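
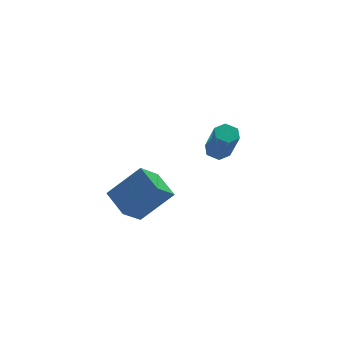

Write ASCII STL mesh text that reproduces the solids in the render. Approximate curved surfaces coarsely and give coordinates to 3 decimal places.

solid 
facet normal -0.060 0.442 -0.895
outer loop
vertex 3.225 0.564 -0.447
vertex 2.732 0.983 -0.207
vertex 3.395 1.168 -0.16
endloop
endfacet
facet normal 0.967 -0.196 -0.161
outer loop
vertex 3.225 0.564 -0.447
vertex 3.395 1.168 -0.16
vertex 3.341 -0.302 1.308
endloop
endfacet
facet normal 0.967 -0.196 -0.160
outer loop
vertex 3.341 -0.302 1.308
vertex 3.395 1.168 -0.16
vertex 3.511 0.303 1.595
endloop
endfacet
facet normal 0.059 -0.441 0.895
outer loop
vertex 3.341 -0.302 1.308
vertex 3.511 0.303 1.595
vertex 2.848 0.117 1.547
endloop
endfacet
facet normal -0.060 0.441 -0.896
outer loop
vertex 3.395 1.168 -0.16
vertex 2.732 0.983 -0.207
vertex 2.902 1.587 0.079
endloop
endfacet
facet normal 0.697 0.661 0.279
outer loop
vertex 3.395 1.168 -0.16
vertex 2.902 1.587 0.079
vertex 3.511 0.303 1.595
endloop
endfacet
facet normal 0.695 0.661 0.281
outer loop
vertex 3.511 0.303 1.595
vertex 2.902 1.587 0.079
vertex 3.017 0.721 1.834
endloop
endfacet
facet normal 0.059 -0.442 0.895
outer loop
vertex 3.511 0.303 1.595
vertex 3.017 0.721 1.834
vertex 2.848 0.117 1.547
endloop
endfacet
facet normal -0.060 0.441 -0.896
outer loop
vertex 2.902 1.587 0.079
vertex 2.732 0.983 -0.207
vertex 2.239 1.402 0.032
endloop
endfacet
facet normal -0.270 0.856 0.440
outer loop
vertex 2.902 1.587 0.079
vertex 2.239 1.402 0.032
vertex 3.017 0.721 1.834
endloop
endfacet
facet normal -0.271 0.856 0.440
outer loop
vertex 3.017 0.721 1.834
vertex 2.239 1.402 0.032
vertex 2.355 0.536 1.787
endloop
endfacet
facet normal 0.060 -0.442 0.895
outer loop
vertex 3.017 0.721 1.834
vertex 2.355 0.536 1.787
vertex 2.848 0.117 1.547
endloop
endfacet
facet normal -0.059 0.441 -0.895
outer loop
vertex 2.239 1.402 0.032
vertex 2.732 0.983 -0.207
vertex 2.069 0.797 -0.255
endloop
endfacet
facet normal -0.967 0.196 0.161
outer loop
vertex 2.239 1.402 0.032
vertex 2.069 0.797 -0.255
vertex 2.355 0.536 1.787
endloop
endfacet
facet normal -0.967 0.196 0.161
outer loop
vertex 2.355 0.536 1.787
vertex 2.069 0.797 -0.255
vertex 2.185 -0.068 1.5
endloop
endfacet
facet normal 0.060 -0.442 0.895
outer loop
vertex 2.355 0.536 1.787
vertex 2.185 -0.068 1.5
vertex 2.848 0.117 1.547
endloop
endfacet
facet normal -0.059 0.442 -0.895
outer loop
vertex 2.069 0.797 -0.255
vertex 2.732 0.983 -0.207
vertex 2.563 0.379 -0.494
endloop
endfacet
facet normal -0.695 -0.662 -0.280
outer loop
vertex 2.069 0.797 -0.255
vertex 2.563 0.379 -0.494
vertex 2.185 -0.068 1.5
endloop
endfacet
facet normal -0.697 -0.660 -0.280
outer loop
vertex 2.185 -0.068 1.5
vertex 2.563 0.379 -0.494
vertex 2.678 -0.487 1.261
endloop
endfacet
facet normal 0.060 -0.441 0.896
outer loop
vertex 2.185 -0.068 1.5
vertex 2.678 -0.487 1.261
vertex 2.848 0.117 1.547
endloop
endfacet
facet normal -0.060 0.442 -0.895
outer loop
vertex 2.563 0.379 -0.494
vertex 2.732 0.983 -0.207
vertex 3.225 0.564 -0.447
endloop
endfacet
facet normal 0.271 -0.856 -0.440
outer loop
vertex 2.563 0.379 -0.494
vertex 3.225 0.564 -0.447
vertex 2.678 -0.487 1.261
endloop
endfacet
facet normal 0.270 -0.856 -0.440
outer loop
vertex 2.678 -0.487 1.261
vertex 3.225 0.564 -0.447
vertex 3.341 -0.302 1.308
endloop
endfacet
facet normal 0.060 -0.441 0.896
outer loop
vertex 2.678 -0.487 1.261
vertex 3.341 -0.302 1.308
vertex 2.848 0.117 1.547
endloop
endfacet
facet normal -0.725 0.115 -0.679
outer loop
vertex -4.239 -4.291 0.452
vertex -4.473 -2.791 0.956
vertex -3.183 -3.777 -0.589
endloop
endfacet
facet normal 0.146 -0.938 -0.315
outer loop
vertex -1.587 -4.029 0.904
vertex -4.239 -4.291 0.452
vertex -3.183 -3.777 -0.589
endloop
endfacet
facet normal -0.725 0.114 -0.679
outer loop
vertex -3.183 -3.777 -0.589
vertex -4.473 -2.791 0.956
vertex -3.417 -2.276 -0.086
endloop
endfacet
facet normal 0.673 0.327 -0.664
outer loop
vertex -3.417 -2.276 -0.086
vertex -1.587 -4.029 0.904
vertex -3.183 -3.777 -0.589
endloop
endfacet
facet normal -0.672 -0.328 0.664
outer loop
vertex -4.239 -4.291 0.452
vertex -2.877 -3.043 2.449
vertex -4.473 -2.791 0.956
endloop
endfacet
facet normal 0.146 -0.938 -0.315
outer loop
vertex -2.643 -4.544 1.946
vertex -4.239 -4.291 0.452
vertex -1.587 -4.029 0.904
endloop
endfacet
facet normal -0.673 -0.327 0.663
outer loop
vertex -2.643 -4.544 1.946
vertex -2.877 -3.043 2.449
vertex -4.239 -4.291 0.452
endloop
endfacet
facet normal -0.147 0.938 0.315
outer loop
vertex -4.473 -2.791 0.956
vertex -2.877 -3.043 2.449
vertex -3.417 -2.276 -0.086
endloop
endfacet
facet normal 0.673 0.328 -0.663
outer loop
vertex -1.821 -2.529 1.408
vertex -1.587 -4.029 0.904
vertex -3.417 -2.276 -0.086
endloop
endfacet
facet normal -0.146 0.938 0.315
outer loop
vertex -3.417 -2.276 -0.086
vertex -2.877 -3.043 2.449
vertex -1.821 -2.529 1.408
endloop
endfacet
facet normal 0.726 -0.115 0.679
outer loop
vertex -1.821 -2.529 1.408
vertex -2.643 -4.544 1.946
vertex -1.587 -4.029 0.904
endloop
endfacet
facet normal 0.725 -0.115 0.679
outer loop
vertex -2.877 -3.043 2.449
vertex -2.643 -4.544 1.946
vertex -1.821 -2.529 1.408
endloop
endfacet

endsolid


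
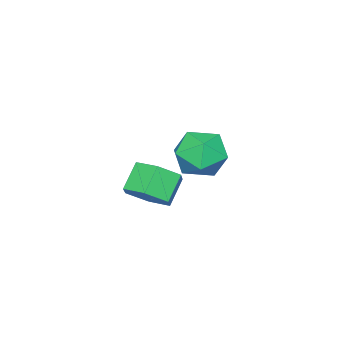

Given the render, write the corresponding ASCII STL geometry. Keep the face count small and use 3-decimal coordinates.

solid 
facet normal 0.703 0.093 -0.705
outer loop
vertex 0.592 2.014 -0.233
vertex 0.044 1.664 -0.826
vertex 0.057 2.534 -0.698
endloop
endfacet
facet normal 0.367 0.801 0.473
outer loop
vertex 0.592 2.014 -0.233
vertex 0.057 2.534 -0.698
vertex -0.216 1.906 0.578
endloop
endfacet
facet normal 0.368 0.801 0.473
outer loop
vertex -0.216 1.906 0.578
vertex 0.057 2.534 -0.698
vertex -0.752 2.427 0.113
endloop
endfacet
facet normal -0.703 -0.093 0.705
outer loop
vertex -0.216 1.906 0.578
vertex -0.752 2.427 0.113
vertex -0.764 1.556 -0.014
endloop
endfacet
facet normal 0.702 0.093 -0.706
outer loop
vertex 0.057 2.534 -0.698
vertex 0.044 1.664 -0.826
vertex -0.492 2.184 -1.29
endloop
endfacet
facet normal -0.343 0.913 -0.222
outer loop
vertex 0.057 2.534 -0.698
vertex -0.492 2.184 -1.29
vertex -0.752 2.427 0.113
endloop
endfacet
facet normal -0.343 0.913 -0.222
outer loop
vertex -0.752 2.427 0.113
vertex -0.492 2.184 -1.29
vertex -1.3 2.077 -0.479
endloop
endfacet
facet normal -0.703 -0.093 0.705
outer loop
vertex -0.752 2.427 0.113
vertex -1.3 2.077 -0.479
vertex -0.764 1.556 -0.014
endloop
endfacet
facet normal 0.702 0.094 -0.706
outer loop
vertex -0.492 2.184 -1.29
vertex 0.044 1.664 -0.826
vertex -0.504 1.314 -1.418
endloop
endfacet
facet normal -0.711 0.112 -0.694
outer loop
vertex -0.492 2.184 -1.29
vertex -0.504 1.314 -1.418
vertex -1.3 2.077 -0.479
endloop
endfacet
facet normal -0.711 0.112 -0.694
outer loop
vertex -1.3 2.077 -0.479
vertex -0.504 1.314 -1.418
vertex -1.312 1.206 -0.607
endloop
endfacet
facet normal -0.703 -0.094 0.705
outer loop
vertex -1.3 2.077 -0.479
vertex -1.312 1.206 -0.607
vertex -0.764 1.556 -0.014
endloop
endfacet
facet normal 0.703 0.093 -0.705
outer loop
vertex -0.504 1.314 -1.418
vertex 0.044 1.664 -0.826
vertex 0.032 0.793 -0.953
endloop
endfacet
facet normal -0.368 -0.801 -0.473
outer loop
vertex -0.504 1.314 -1.418
vertex 0.032 0.793 -0.953
vertex -1.312 1.206 -0.607
endloop
endfacet
facet normal -0.368 -0.801 -0.473
outer loop
vertex -1.312 1.206 -0.607
vertex 0.032 0.793 -0.953
vertex -0.777 0.686 -0.142
endloop
endfacet
facet normal -0.703 -0.093 0.705
outer loop
vertex -1.312 1.206 -0.607
vertex -0.777 0.686 -0.142
vertex -0.764 1.556 -0.014
endloop
endfacet
facet normal 0.703 0.093 -0.705
outer loop
vertex 0.032 0.793 -0.953
vertex 0.044 1.664 -0.826
vertex 0.58 1.143 -0.361
endloop
endfacet
facet normal 0.343 -0.913 0.222
outer loop
vertex 0.032 0.793 -0.953
vertex 0.58 1.143 -0.361
vertex -0.777 0.686 -0.142
endloop
endfacet
facet normal 0.343 -0.913 0.221
outer loop
vertex -0.777 0.686 -0.142
vertex 0.58 1.143 -0.361
vertex -0.228 1.036 0.45
endloop
endfacet
facet normal -0.702 -0.093 0.706
outer loop
vertex -0.777 0.686 -0.142
vertex -0.228 1.036 0.45
vertex -0.764 1.556 -0.014
endloop
endfacet
facet normal 0.703 0.094 -0.705
outer loop
vertex 0.58 1.143 -0.361
vertex 0.044 1.664 -0.826
vertex 0.592 2.014 -0.233
endloop
endfacet
facet normal 0.711 -0.112 0.694
outer loop
vertex 0.58 1.143 -0.361
vertex 0.592 2.014 -0.233
vertex -0.228 1.036 0.45
endloop
endfacet
facet normal 0.711 -0.112 0.694
outer loop
vertex -0.228 1.036 0.45
vertex 0.592 2.014 -0.233
vertex -0.216 1.906 0.578
endloop
endfacet
facet normal -0.702 -0.094 0.706
outer loop
vertex -0.228 1.036 0.45
vertex -0.216 1.906 0.578
vertex -0.764 1.556 -0.014
endloop
endfacet
facet normal -0.087 0.068 0.994
outer loop
vertex -4.631 1.14 -0.216
vertex -3.976 0.272 -0.099
vertex -3.549 1.278 -0.131
endloop
endfacet
facet normal -0.145 0.711 0.688
outer loop
vertex -4.631 1.14 -0.216
vertex -3.549 1.278 -0.131
vertex -4.119 1.864 -0.857
endloop
endfacet
facet normal -0.689 0.688 0.227
outer loop
vertex -4.631 1.14 -0.216
vertex -4.119 1.864 -0.857
vertex -4.899 1.22 -1.273
endloop
endfacet
facet normal -0.968 0.031 0.248
outer loop
vertex -4.631 1.14 -0.216
vertex -4.899 1.22 -1.273
vertex -4.811 0.236 -0.805
endloop
endfacet
facet normal -0.595 -0.352 0.722
outer loop
vertex -4.631 1.14 -0.216
vertex -4.811 0.236 -0.805
vertex -3.976 0.272 -0.099
endloop
endfacet
facet normal 0.452 0.833 0.318
outer loop
vertex -4.119 1.864 -0.857
vertex -3.549 1.278 -0.131
vertex -3.149 1.444 -1.135
endloop
endfacet
facet normal 0.546 -0.206 0.812
outer loop
vertex -3.549 1.278 -0.131
vertex -3.976 0.272 -0.099
vertex -3.061 0.46 -0.667
endloop
endfacet
facet normal -0.277 -0.886 0.373
outer loop
vertex -3.976 0.272 -0.099
vertex -4.811 0.236 -0.805
vertex -3.841 -0.184 -1.083
endloop
endfacet
facet normal -0.880 -0.266 -0.394
outer loop
vertex -4.811 0.236 -0.805
vertex -4.899 1.22 -1.273
vertex -4.411 0.402 -1.809
endloop
endfacet
facet normal -0.429 0.796 -0.428
outer loop
vertex -4.899 1.22 -1.273
vertex -4.119 1.864 -0.857
vertex -3.984 1.408 -1.841
endloop
endfacet
facet normal 0.968 -0.031 -0.248
outer loop
vertex -3.329 0.54 -1.724
vertex -3.149 1.444 -1.135
vertex -3.061 0.46 -0.667
endloop
endfacet
facet normal 0.689 -0.688 -0.227
outer loop
vertex -3.329 0.54 -1.724
vertex -3.061 0.46 -0.667
vertex -3.841 -0.184 -1.083
endloop
endfacet
facet normal 0.145 -0.711 -0.688
outer loop
vertex -3.329 0.54 -1.724
vertex -3.841 -0.184 -1.083
vertex -4.411 0.402 -1.809
endloop
endfacet
facet normal 0.087 -0.068 -0.994
outer loop
vertex -3.329 0.54 -1.724
vertex -4.411 0.402 -1.809
vertex -3.984 1.408 -1.841
endloop
endfacet
facet normal 0.595 0.352 -0.722
outer loop
vertex -3.329 0.54 -1.724
vertex -3.984 1.408 -1.841
vertex -3.149 1.444 -1.135
endloop
endfacet
facet normal 0.880 0.266 0.394
outer loop
vertex -3.061 0.46 -0.667
vertex -3.149 1.444 -1.135
vertex -3.549 1.278 -0.131
endloop
endfacet
facet normal 0.429 -0.796 0.428
outer loop
vertex -3.841 -0.184 -1.083
vertex -3.061 0.46 -0.667
vertex -3.976 0.272 -0.099
endloop
endfacet
facet normal -0.452 -0.833 -0.318
outer loop
vertex -4.411 0.402 -1.809
vertex -3.841 -0.184 -1.083
vertex -4.811 0.236 -0.805
endloop
endfacet
facet normal -0.546 0.206 -0.812
outer loop
vertex -3.984 1.408 -1.841
vertex -4.411 0.402 -1.809
vertex -4.899 1.22 -1.273
endloop
endfacet
facet normal 0.277 0.886 -0.373
outer loop
vertex -3.149 1.444 -1.135
vertex -3.984 1.408 -1.841
vertex -4.119 1.864 -0.857
endloop
endfacet

endsolid


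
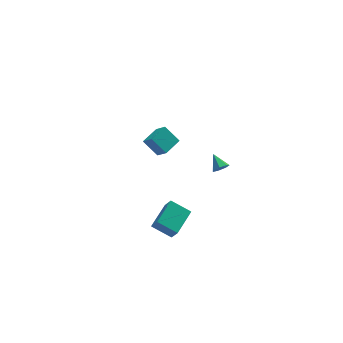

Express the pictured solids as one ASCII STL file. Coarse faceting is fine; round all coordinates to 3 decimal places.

solid 
facet normal -0.723 0.521 0.453
outer loop
vertex -3.194 -4.404 1.56
vertex -2.016 -3.162 2.013
vertex -3.397 -3.869 0.621
endloop
endfacet
facet normal -0.665 -0.702 -0.256
outer loop
vertex -2.384 -4.598 -0.013
vertex -3.194 -4.404 1.56
vertex -3.397 -3.869 0.621
endloop
endfacet
facet normal -0.723 0.521 0.453
outer loop
vertex -3.397 -3.869 0.621
vertex -2.016 -3.162 2.013
vertex -2.219 -2.627 1.074
endloop
endfacet
facet normal -0.184 0.486 -0.854
outer loop
vertex -2.219 -2.627 1.074
vertex -2.384 -4.598 -0.013
vertex -3.397 -3.869 0.621
endloop
endfacet
facet normal 0.184 -0.486 0.854
outer loop
vertex -3.194 -4.404 1.56
vertex -1.003 -3.891 1.379
vertex -2.016 -3.162 2.013
endloop
endfacet
facet normal -0.665 -0.702 -0.256
outer loop
vertex -2.181 -5.133 0.926
vertex -3.194 -4.404 1.56
vertex -2.384 -4.598 -0.013
endloop
endfacet
facet normal 0.184 -0.486 0.854
outer loop
vertex -2.181 -5.133 0.926
vertex -1.003 -3.891 1.379
vertex -3.194 -4.404 1.56
endloop
endfacet
facet normal 0.665 0.702 0.256
outer loop
vertex -2.016 -3.162 2.013
vertex -1.003 -3.891 1.379
vertex -2.219 -2.627 1.074
endloop
endfacet
facet normal -0.184 0.486 -0.854
outer loop
vertex -1.206 -3.356 0.44
vertex -2.384 -4.598 -0.013
vertex -2.219 -2.627 1.074
endloop
endfacet
facet normal 0.665 0.702 0.256
outer loop
vertex -2.219 -2.627 1.074
vertex -1.003 -3.891 1.379
vertex -1.206 -3.356 0.44
endloop
endfacet
facet normal 0.723 -0.521 -0.453
outer loop
vertex -1.206 -3.356 0.44
vertex -2.181 -5.133 0.926
vertex -2.384 -4.598 -0.013
endloop
endfacet
facet normal 0.723 -0.521 -0.453
outer loop
vertex -1.003 -3.891 1.379
vertex -2.181 -5.133 0.926
vertex -1.206 -3.356 0.44
endloop
endfacet
facet normal 0.180 -0.840 -0.512
outer loop
vertex 1.715 -2.503 3.75
vertex 1.177 -2.553 3.643
vertex 1.563 -2.292 3.35
endloop
endfacet
facet normal 0.770 0.636 0.043
outer loop
vertex 1.715 -2.503 3.75
vertex 1.563 -2.292 3.35
vertex 0.983 -1.647 4.197
endloop
endfacet
facet normal 0.179 -0.840 -0.512
outer loop
vertex 1.563 -2.292 3.35
vertex 1.177 -2.553 3.643
vertex 1.121 -2.277 3.171
endloop
endfacet
facet normal 0.226 0.843 -0.487
outer loop
vertex 1.563 -2.292 3.35
vertex 1.121 -2.277 3.171
vertex 0.983 -1.647 4.197
endloop
endfacet
facet normal 0.182 -0.839 -0.512
outer loop
vertex 1.121 -2.277 3.171
vertex 1.177 -2.553 3.643
vertex 0.721 -2.471 3.347
endloop
endfacet
facet normal -0.545 0.680 -0.491
outer loop
vertex 1.121 -2.277 3.171
vertex 0.721 -2.471 3.347
vertex 0.983 -1.647 4.197
endloop
endfacet
facet normal 0.181 -0.840 -0.512
outer loop
vertex 0.721 -2.471 3.347
vertex 1.177 -2.553 3.643
vertex 0.666 -2.726 3.746
endloop
endfacet
facet normal -0.963 0.267 0.038
outer loop
vertex 0.721 -2.471 3.347
vertex 0.666 -2.726 3.746
vertex 0.983 -1.647 4.197
endloop
endfacet
facet normal 0.181 -0.839 -0.513
outer loop
vertex 0.666 -2.726 3.746
vertex 1.177 -2.553 3.643
vertex 0.995 -2.852 4.068
endloop
endfacet
facet normal -0.713 -0.082 0.696
outer loop
vertex 0.666 -2.726 3.746
vertex 0.995 -2.852 4.068
vertex 0.983 -1.647 4.197
endloop
endfacet
facet normal 0.182 -0.839 -0.513
outer loop
vertex 0.995 -2.852 4.068
vertex 1.177 -2.553 3.643
vertex 1.462 -2.752 4.07
endloop
endfacet
facet normal 0.018 -0.106 0.994
outer loop
vertex 0.995 -2.852 4.068
vertex 1.462 -2.752 4.07
vertex 0.983 -1.647 4.197
endloop
endfacet
facet normal 0.180 -0.840 -0.512
outer loop
vertex 1.462 -2.752 4.07
vertex 1.177 -2.553 3.643
vertex 1.715 -2.503 3.75
endloop
endfacet
facet normal 0.679 0.213 0.703
outer loop
vertex 1.462 -2.752 4.07
vertex 1.715 -2.503 3.75
vertex 0.983 -1.647 4.197
endloop
endfacet
facet normal -0.799 -0.577 -0.169
outer loop
vertex -1.389 3.31 1.517
vertex -1.742 4.052 0.657
vertex -0.673 2.587 0.6
endloop
endfacet
facet normal 0.297 -0.623 0.723
outer loop
vertex 0.382 3.348 0.823
vertex -1.389 3.31 1.517
vertex -0.673 2.587 0.6
endloop
endfacet
facet normal -0.799 -0.577 -0.169
outer loop
vertex -0.673 2.587 0.6
vertex -1.742 4.052 0.657
vertex -1.026 3.329 -0.261
endloop
endfacet
facet normal 0.522 -0.528 -0.669
outer loop
vertex -1.026 3.329 -0.261
vertex 0.382 3.348 0.823
vertex -0.673 2.587 0.6
endloop
endfacet
facet normal -0.522 0.528 0.670
outer loop
vertex -1.389 3.31 1.517
vertex -0.687 4.813 0.88
vertex -1.742 4.052 0.657
endloop
endfacet
facet normal 0.297 -0.624 0.723
outer loop
vertex -0.334 4.071 1.741
vertex -1.389 3.31 1.517
vertex 0.382 3.348 0.823
endloop
endfacet
facet normal -0.523 0.528 0.669
outer loop
vertex -0.334 4.071 1.741
vertex -0.687 4.813 0.88
vertex -1.389 3.31 1.517
endloop
endfacet
facet normal -0.297 0.624 -0.723
outer loop
vertex -1.742 4.052 0.657
vertex -0.687 4.813 0.88
vertex -1.026 3.329 -0.261
endloop
endfacet
facet normal 0.523 -0.528 -0.670
outer loop
vertex 0.029 4.09 -0.037
vertex 0.382 3.348 0.823
vertex -1.026 3.329 -0.261
endloop
endfacet
facet normal -0.296 0.624 -0.723
outer loop
vertex -1.026 3.329 -0.261
vertex -0.687 4.813 0.88
vertex 0.029 4.09 -0.037
endloop
endfacet
facet normal 0.799 0.577 0.169
outer loop
vertex 0.029 4.09 -0.037
vertex -0.334 4.071 1.741
vertex 0.382 3.348 0.823
endloop
endfacet
facet normal 0.799 0.577 0.169
outer loop
vertex -0.687 4.813 0.88
vertex -0.334 4.071 1.741
vertex 0.029 4.09 -0.037
endloop
endfacet

endsolid


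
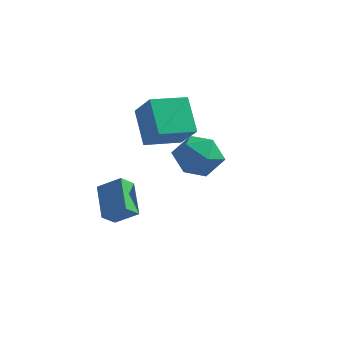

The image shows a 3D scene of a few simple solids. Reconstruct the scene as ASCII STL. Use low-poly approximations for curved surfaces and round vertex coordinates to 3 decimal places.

solid 
facet normal -0.817 -0.190 -0.544
outer loop
vertex -2.021 0.576 -1.74
vertex -1.776 1.284 -2.355
vertex -1.031 -0.677 -2.788
endloop
endfacet
facet normal -0.252 -0.730 0.635
outer loop
vertex 0.056 -0.424 -2.065
vertex -2.021 0.576 -1.74
vertex -1.031 -0.677 -2.788
endloop
endfacet
facet normal -0.817 -0.190 -0.544
outer loop
vertex -1.031 -0.677 -2.788
vertex -1.776 1.284 -2.355
vertex -0.786 0.031 -3.404
endloop
endfacet
facet normal 0.518 -0.656 -0.549
outer loop
vertex -0.786 0.031 -3.404
vertex 0.056 -0.424 -2.065
vertex -1.031 -0.677 -2.788
endloop
endfacet
facet normal -0.518 0.656 0.549
outer loop
vertex -2.021 0.576 -1.74
vertex -0.689 1.537 -1.632
vertex -1.776 1.284 -2.355
endloop
endfacet
facet normal -0.252 -0.731 0.634
outer loop
vertex -0.934 0.829 -1.016
vertex -2.021 0.576 -1.74
vertex 0.056 -0.424 -2.065
endloop
endfacet
facet normal -0.518 0.656 0.548
outer loop
vertex -0.934 0.829 -1.016
vertex -0.689 1.537 -1.632
vertex -2.021 0.576 -1.74
endloop
endfacet
facet normal 0.252 0.731 -0.635
outer loop
vertex -1.776 1.284 -2.355
vertex -0.689 1.537 -1.632
vertex -0.786 0.031 -3.404
endloop
endfacet
facet normal 0.518 -0.656 -0.549
outer loop
vertex 0.301 0.284 -2.68
vertex 0.056 -0.424 -2.065
vertex -0.786 0.031 -3.404
endloop
endfacet
facet normal 0.253 0.730 -0.635
outer loop
vertex -0.786 0.031 -3.404
vertex -0.689 1.537 -1.632
vertex 0.301 0.284 -2.68
endloop
endfacet
facet normal 0.817 0.190 0.544
outer loop
vertex 0.301 0.284 -2.68
vertex -0.934 0.829 -1.016
vertex 0.056 -0.424 -2.065
endloop
endfacet
facet normal 0.817 0.191 0.544
outer loop
vertex -0.689 1.537 -1.632
vertex -0.934 0.829 -1.016
vertex 0.301 0.284 -2.68
endloop
endfacet
facet normal -0.605 -0.788 0.115
outer loop
vertex 0.379 1.897 1.588
vertex -0.64 2.896 3.075
vertex -0.82 2.627 0.277
endloop
endfacet
facet normal 0.494 -0.485 -0.722
outer loop
vertex 0.3 4.084 0.065
vertex 0.379 1.897 1.588
vertex -0.82 2.627 0.277
endloop
endfacet
facet normal -0.605 -0.788 0.115
outer loop
vertex -0.82 2.627 0.277
vertex -0.64 2.896 3.075
vertex -1.838 3.625 1.764
endloop
endfacet
facet normal -0.624 0.380 -0.683
outer loop
vertex -1.838 3.625 1.764
vertex 0.3 4.084 0.065
vertex -0.82 2.627 0.277
endloop
endfacet
facet normal 0.624 -0.380 0.683
outer loop
vertex 0.379 1.897 1.588
vertex 0.48 4.353 2.863
vertex -0.64 2.896 3.075
endloop
endfacet
facet normal 0.495 -0.485 -0.721
outer loop
vertex 1.498 3.355 1.376
vertex 0.379 1.897 1.588
vertex 0.3 4.084 0.065
endloop
endfacet
facet normal 0.624 -0.380 0.682
outer loop
vertex 1.498 3.355 1.376
vertex 0.48 4.353 2.863
vertex 0.379 1.897 1.588
endloop
endfacet
facet normal -0.494 0.485 0.721
outer loop
vertex -0.64 2.896 3.075
vertex 0.48 4.353 2.863
vertex -1.838 3.625 1.764
endloop
endfacet
facet normal -0.624 0.380 -0.683
outer loop
vertex -0.719 5.083 1.552
vertex 0.3 4.084 0.065
vertex -1.838 3.625 1.764
endloop
endfacet
facet normal -0.494 0.484 0.722
outer loop
vertex -1.838 3.625 1.764
vertex 0.48 4.353 2.863
vertex -0.719 5.083 1.552
endloop
endfacet
facet normal 0.605 0.788 -0.115
outer loop
vertex -0.719 5.083 1.552
vertex 1.498 3.355 1.376
vertex 0.3 4.084 0.065
endloop
endfacet
facet normal 0.605 0.788 -0.115
outer loop
vertex 0.48 4.353 2.863
vertex 1.498 3.355 1.376
vertex -0.719 5.083 1.552
endloop
endfacet
facet normal -0.120 0.044 0.992
outer loop
vertex 3.323 -0.619 3.328
vertex 3.719 -1.735 3.426
vertex 4.483 -0.827 3.478
endloop
endfacet
facet normal 0.030 0.689 0.725
outer loop
vertex 3.323 -0.619 3.328
vertex 4.483 -0.827 3.478
vertex 4.124 0.001 2.706
endloop
endfacet
facet normal -0.470 0.849 0.241
outer loop
vertex 3.323 -0.619 3.328
vertex 4.124 0.001 2.706
vertex 3.137 -0.395 2.176
endloop
endfacet
facet normal -0.929 0.304 0.209
outer loop
vertex 3.323 -0.619 3.328
vertex 3.137 -0.395 2.176
vertex 2.886 -1.468 2.621
endloop
endfacet
facet normal -0.713 -0.194 0.674
outer loop
vertex 3.323 -0.619 3.328
vertex 2.886 -1.468 2.621
vertex 3.719 -1.735 3.426
endloop
endfacet
facet normal 0.657 0.646 0.388
outer loop
vertex 4.124 0.001 2.706
vertex 4.483 -0.827 3.478
vertex 5.014 -0.732 2.419
endloop
endfacet
facet normal 0.415 -0.396 0.819
outer loop
vertex 4.483 -0.827 3.478
vertex 3.719 -1.735 3.426
vertex 4.763 -1.805 2.864
endloop
endfacet
facet normal -0.545 -0.781 0.305
outer loop
vertex 3.719 -1.735 3.426
vertex 2.886 -1.468 2.621
vertex 3.776 -2.201 2.334
endloop
endfacet
facet normal -0.895 0.024 -0.446
outer loop
vertex 2.886 -1.468 2.621
vertex 3.137 -0.395 2.176
vertex 3.417 -1.373 1.562
endloop
endfacet
facet normal -0.152 0.906 -0.395
outer loop
vertex 3.137 -0.395 2.176
vertex 4.124 0.001 2.706
vertex 4.181 -0.465 1.614
endloop
endfacet
facet normal 0.929 -0.304 -0.209
outer loop
vertex 4.577 -1.581 1.712
vertex 5.014 -0.732 2.419
vertex 4.763 -1.805 2.864
endloop
endfacet
facet normal 0.470 -0.849 -0.241
outer loop
vertex 4.577 -1.581 1.712
vertex 4.763 -1.805 2.864
vertex 3.776 -2.201 2.334
endloop
endfacet
facet normal -0.030 -0.689 -0.725
outer loop
vertex 4.577 -1.581 1.712
vertex 3.776 -2.201 2.334
vertex 3.417 -1.373 1.562
endloop
endfacet
facet normal 0.120 -0.044 -0.992
outer loop
vertex 4.577 -1.581 1.712
vertex 3.417 -1.373 1.562
vertex 4.181 -0.465 1.614
endloop
endfacet
facet normal 0.713 0.194 -0.674
outer loop
vertex 4.577 -1.581 1.712
vertex 4.181 -0.465 1.614
vertex 5.014 -0.732 2.419
endloop
endfacet
facet normal 0.895 -0.024 0.446
outer loop
vertex 4.763 -1.805 2.864
vertex 5.014 -0.732 2.419
vertex 4.483 -0.827 3.478
endloop
endfacet
facet normal 0.152 -0.906 0.395
outer loop
vertex 3.776 -2.201 2.334
vertex 4.763 -1.805 2.864
vertex 3.719 -1.735 3.426
endloop
endfacet
facet normal -0.657 -0.646 -0.388
outer loop
vertex 3.417 -1.373 1.562
vertex 3.776 -2.201 2.334
vertex 2.886 -1.468 2.621
endloop
endfacet
facet normal -0.415 0.396 -0.819
outer loop
vertex 4.181 -0.465 1.614
vertex 3.417 -1.373 1.562
vertex 3.137 -0.395 2.176
endloop
endfacet
facet normal 0.545 0.781 -0.305
outer loop
vertex 5.014 -0.732 2.419
vertex 4.181 -0.465 1.614
vertex 4.124 0.001 2.706
endloop
endfacet

endsolid


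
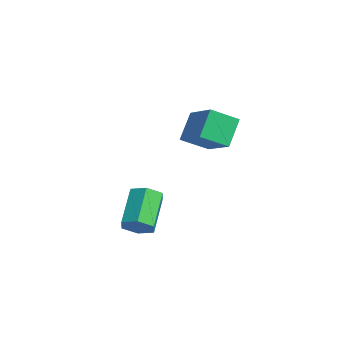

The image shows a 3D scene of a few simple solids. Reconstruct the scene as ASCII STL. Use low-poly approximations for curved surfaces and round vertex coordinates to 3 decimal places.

solid 
facet normal -0.909 -0.062 -0.413
outer loop
vertex -2.6 2.38 1.863
vertex -2.343 3.778 1.087
vertex -1.917 1.493 0.492
endloop
endfacet
facet normal -0.159 -0.863 0.479
outer loop
vertex -0.017 1.622 1.353
vertex -2.6 2.38 1.863
vertex -1.917 1.493 0.492
endloop
endfacet
facet normal -0.909 -0.062 -0.412
outer loop
vertex -1.917 1.493 0.492
vertex -2.343 3.778 1.087
vertex -1.66 2.891 -0.285
endloop
endfacet
facet normal 0.385 -0.501 -0.775
outer loop
vertex -1.66 2.891 -0.285
vertex -0.017 1.622 1.353
vertex -1.917 1.493 0.492
endloop
endfacet
facet normal -0.385 0.501 0.775
outer loop
vertex -2.6 2.38 1.863
vertex -0.443 3.907 1.948
vertex -2.343 3.778 1.087
endloop
endfacet
facet normal -0.159 -0.863 0.479
outer loop
vertex -0.7 2.509 2.725
vertex -2.6 2.38 1.863
vertex -0.017 1.622 1.353
endloop
endfacet
facet normal -0.385 0.501 0.775
outer loop
vertex -0.7 2.509 2.725
vertex -0.443 3.907 1.948
vertex -2.6 2.38 1.863
endloop
endfacet
facet normal 0.159 0.863 -0.479
outer loop
vertex -2.343 3.778 1.087
vertex -0.443 3.907 1.948
vertex -1.66 2.891 -0.285
endloop
endfacet
facet normal 0.386 -0.501 -0.775
outer loop
vertex 0.24 3.02 0.577
vertex -0.017 1.622 1.353
vertex -1.66 2.891 -0.285
endloop
endfacet
facet normal 0.159 0.863 -0.479
outer loop
vertex -1.66 2.891 -0.285
vertex -0.443 3.907 1.948
vertex 0.24 3.02 0.577
endloop
endfacet
facet normal 0.909 0.062 0.412
outer loop
vertex 0.24 3.02 0.577
vertex -0.7 2.509 2.725
vertex -0.017 1.622 1.353
endloop
endfacet
facet normal 0.909 0.062 0.413
outer loop
vertex -0.443 3.907 1.948
vertex -0.7 2.509 2.725
vertex 0.24 3.02 0.577
endloop
endfacet
facet normal 0.604 -0.477 -0.638
outer loop
vertex 3.935 -3.287 -1.485
vertex 3.437 -3.064 -2.124
vertex 4.073 -2.566 -1.894
endloop
endfacet
facet normal 0.780 0.189 0.596
outer loop
vertex 3.935 -3.287 -1.485
vertex 4.073 -2.566 -1.894
vertex 2.661 -2.28 -0.138
endloop
endfacet
facet normal 0.780 0.189 0.596
outer loop
vertex 2.661 -2.28 -0.138
vertex 4.073 -2.566 -1.894
vertex 2.799 -1.559 -0.547
endloop
endfacet
facet normal -0.603 0.478 0.639
outer loop
vertex 2.661 -2.28 -0.138
vertex 2.799 -1.559 -0.547
vertex 2.163 -2.056 -0.776
endloop
endfacet
facet normal 0.604 -0.477 -0.638
outer loop
vertex 4.073 -2.566 -1.894
vertex 3.437 -3.064 -2.124
vertex 3.575 -2.343 -2.532
endloop
endfacet
facet normal 0.532 0.838 -0.123
outer loop
vertex 4.073 -2.566 -1.894
vertex 3.575 -2.343 -2.532
vertex 2.799 -1.559 -0.547
endloop
endfacet
facet normal 0.532 0.838 -0.123
outer loop
vertex 2.799 -1.559 -0.547
vertex 3.575 -2.343 -2.532
vertex 2.301 -1.336 -1.185
endloop
endfacet
facet normal -0.603 0.478 0.638
outer loop
vertex 2.799 -1.559 -0.547
vertex 2.301 -1.336 -1.185
vertex 2.163 -2.056 -0.776
endloop
endfacet
facet normal 0.604 -0.477 -0.639
outer loop
vertex 3.575 -2.343 -2.532
vertex 3.437 -3.064 -2.124
vertex 2.939 -2.84 -2.762
endloop
endfacet
facet normal -0.247 0.649 -0.719
outer loop
vertex 3.575 -2.343 -2.532
vertex 2.939 -2.84 -2.762
vertex 2.301 -1.336 -1.185
endloop
endfacet
facet normal -0.247 0.649 -0.719
outer loop
vertex 2.301 -1.336 -1.185
vertex 2.939 -2.84 -2.762
vertex 1.665 -1.833 -1.415
endloop
endfacet
facet normal -0.604 0.478 0.638
outer loop
vertex 2.301 -1.336 -1.185
vertex 1.665 -1.833 -1.415
vertex 2.163 -2.056 -0.776
endloop
endfacet
facet normal 0.603 -0.478 -0.639
outer loop
vertex 2.939 -2.84 -2.762
vertex 3.437 -3.064 -2.124
vertex 2.801 -3.561 -2.353
endloop
endfacet
facet normal -0.780 -0.189 -0.596
outer loop
vertex 2.939 -2.84 -2.762
vertex 2.801 -3.561 -2.353
vertex 1.665 -1.833 -1.415
endloop
endfacet
facet normal -0.780 -0.189 -0.596
outer loop
vertex 1.665 -1.833 -1.415
vertex 2.801 -3.561 -2.353
vertex 1.527 -2.554 -1.006
endloop
endfacet
facet normal -0.604 0.477 0.638
outer loop
vertex 1.665 -1.833 -1.415
vertex 1.527 -2.554 -1.006
vertex 2.163 -2.056 -0.776
endloop
endfacet
facet normal 0.603 -0.478 -0.638
outer loop
vertex 2.801 -3.561 -2.353
vertex 3.437 -3.064 -2.124
vertex 3.299 -3.784 -1.715
endloop
endfacet
facet normal -0.532 -0.838 0.123
outer loop
vertex 2.801 -3.561 -2.353
vertex 3.299 -3.784 -1.715
vertex 1.527 -2.554 -1.006
endloop
endfacet
facet normal -0.532 -0.838 0.123
outer loop
vertex 1.527 -2.554 -1.006
vertex 3.299 -3.784 -1.715
vertex 2.025 -2.777 -0.368
endloop
endfacet
facet normal -0.604 0.477 0.638
outer loop
vertex 1.527 -2.554 -1.006
vertex 2.025 -2.777 -0.368
vertex 2.163 -2.056 -0.776
endloop
endfacet
facet normal 0.604 -0.478 -0.638
outer loop
vertex 3.299 -3.784 -1.715
vertex 3.437 -3.064 -2.124
vertex 3.935 -3.287 -1.485
endloop
endfacet
facet normal 0.247 -0.649 0.719
outer loop
vertex 3.299 -3.784 -1.715
vertex 3.935 -3.287 -1.485
vertex 2.025 -2.777 -0.368
endloop
endfacet
facet normal 0.247 -0.649 0.719
outer loop
vertex 2.025 -2.777 -0.368
vertex 3.935 -3.287 -1.485
vertex 2.661 -2.28 -0.138
endloop
endfacet
facet normal -0.604 0.477 0.639
outer loop
vertex 2.025 -2.777 -0.368
vertex 2.661 -2.28 -0.138
vertex 2.163 -2.056 -0.776
endloop
endfacet

endsolid


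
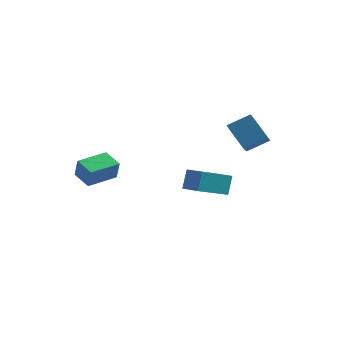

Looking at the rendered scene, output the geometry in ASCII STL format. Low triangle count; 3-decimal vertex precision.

solid 
facet normal -0.781 0.569 0.258
outer loop
vertex -4.345 -3.35 3.183
vertex -3.492 -2.19 3.208
vertex -4.533 -3.192 2.265
endloop
endfacet
facet normal -0.593 -0.805 -0.017
outer loop
vertex -3.768 -3.75 2.012
vertex -4.345 -3.35 3.183
vertex -4.533 -3.192 2.265
endloop
endfacet
facet normal -0.781 0.569 0.258
outer loop
vertex -4.533 -3.192 2.265
vertex -3.492 -2.19 3.208
vertex -3.68 -2.032 2.29
endloop
endfacet
facet normal -0.198 0.166 -0.966
outer loop
vertex -3.68 -2.032 2.29
vertex -3.768 -3.75 2.012
vertex -4.533 -3.192 2.265
endloop
endfacet
facet normal 0.198 -0.166 0.966
outer loop
vertex -4.345 -3.35 3.183
vertex -2.727 -2.748 2.955
vertex -3.492 -2.19 3.208
endloop
endfacet
facet normal -0.593 -0.805 -0.017
outer loop
vertex -3.58 -3.908 2.93
vertex -4.345 -3.35 3.183
vertex -3.768 -3.75 2.012
endloop
endfacet
facet normal 0.198 -0.166 0.966
outer loop
vertex -3.58 -3.908 2.93
vertex -2.727 -2.748 2.955
vertex -4.345 -3.35 3.183
endloop
endfacet
facet normal 0.593 0.805 0.017
outer loop
vertex -3.492 -2.19 3.208
vertex -2.727 -2.748 2.955
vertex -3.68 -2.032 2.29
endloop
endfacet
facet normal -0.198 0.166 -0.966
outer loop
vertex -2.915 -2.59 2.037
vertex -3.768 -3.75 2.012
vertex -3.68 -2.032 2.29
endloop
endfacet
facet normal 0.593 0.805 0.017
outer loop
vertex -3.68 -2.032 2.29
vertex -2.727 -2.748 2.955
vertex -2.915 -2.59 2.037
endloop
endfacet
facet normal 0.781 -0.569 -0.258
outer loop
vertex -2.915 -2.59 2.037
vertex -3.58 -3.908 2.93
vertex -3.768 -3.75 2.012
endloop
endfacet
facet normal 0.781 -0.569 -0.258
outer loop
vertex -2.727 -2.748 2.955
vertex -3.58 -3.908 2.93
vertex -2.915 -2.59 2.037
endloop
endfacet
facet normal -0.895 0.404 -0.191
outer loop
vertex -0.744 0.423 1.181
vertex 0.181 2.007 0.201
vertex -0.79 -0.099 0.294
endloop
endfacet
facet normal -0.446 -0.761 0.471
outer loop
vertex -0.021 -0.447 0.459
vertex -0.744 0.423 1.181
vertex -0.79 -0.099 0.294
endloop
endfacet
facet normal -0.895 0.404 -0.191
outer loop
vertex -0.79 -0.099 0.294
vertex 0.181 2.007 0.201
vertex 0.135 1.485 -0.686
endloop
endfacet
facet normal -0.045 -0.507 -0.861
outer loop
vertex 0.135 1.485 -0.686
vertex -0.021 -0.447 0.459
vertex -0.79 -0.099 0.294
endloop
endfacet
facet normal 0.045 0.507 0.861
outer loop
vertex -0.744 0.423 1.181
vertex 0.95 1.659 0.366
vertex 0.181 2.007 0.201
endloop
endfacet
facet normal -0.446 -0.761 0.471
outer loop
vertex 0.025 0.075 1.346
vertex -0.744 0.423 1.181
vertex -0.021 -0.447 0.459
endloop
endfacet
facet normal 0.045 0.507 0.861
outer loop
vertex 0.025 0.075 1.346
vertex 0.95 1.659 0.366
vertex -0.744 0.423 1.181
endloop
endfacet
facet normal 0.446 0.761 -0.471
outer loop
vertex 0.181 2.007 0.201
vertex 0.95 1.659 0.366
vertex 0.135 1.485 -0.686
endloop
endfacet
facet normal -0.045 -0.507 -0.861
outer loop
vertex 0.904 1.137 -0.521
vertex -0.021 -0.447 0.459
vertex 0.135 1.485 -0.686
endloop
endfacet
facet normal 0.446 0.761 -0.471
outer loop
vertex 0.135 1.485 -0.686
vertex 0.95 1.659 0.366
vertex 0.904 1.137 -0.521
endloop
endfacet
facet normal 0.895 -0.404 0.191
outer loop
vertex 0.904 1.137 -0.521
vertex 0.025 0.075 1.346
vertex -0.021 -0.447 0.459
endloop
endfacet
facet normal 0.895 -0.404 0.191
outer loop
vertex 0.95 1.659 0.366
vertex 0.025 0.075 1.346
vertex 0.904 1.137 -0.521
endloop
endfacet
facet normal -0.617 0.388 0.685
outer loop
vertex 1.673 1.828 4.187
vertex 1.503 3.124 3.299
vertex 0.753 1.332 3.639
endloop
endfacet
facet normal 0.107 -0.820 0.563
outer loop
vertex 1.637 0.776 2.661
vertex 1.673 1.828 4.187
vertex 0.753 1.332 3.639
endloop
endfacet
facet normal -0.618 0.388 0.683
outer loop
vertex 0.753 1.332 3.639
vertex 1.503 3.124 3.299
vertex 0.584 2.627 2.75
endloop
endfacet
facet normal -0.779 -0.421 -0.465
outer loop
vertex 0.584 2.627 2.75
vertex 1.637 0.776 2.661
vertex 0.753 1.332 3.639
endloop
endfacet
facet normal 0.779 0.421 0.465
outer loop
vertex 1.673 1.828 4.187
vertex 2.387 2.568 2.321
vertex 1.503 3.124 3.299
endloop
endfacet
facet normal 0.107 -0.820 0.563
outer loop
vertex 2.556 1.273 3.21
vertex 1.673 1.828 4.187
vertex 1.637 0.776 2.661
endloop
endfacet
facet normal 0.779 0.421 0.465
outer loop
vertex 2.556 1.273 3.21
vertex 2.387 2.568 2.321
vertex 1.673 1.828 4.187
endloop
endfacet
facet normal -0.107 0.820 -0.563
outer loop
vertex 1.503 3.124 3.299
vertex 2.387 2.568 2.321
vertex 0.584 2.627 2.75
endloop
endfacet
facet normal -0.779 -0.421 -0.465
outer loop
vertex 1.467 2.072 1.773
vertex 1.637 0.776 2.661
vertex 0.584 2.627 2.75
endloop
endfacet
facet normal -0.107 0.820 -0.562
outer loop
vertex 0.584 2.627 2.75
vertex 2.387 2.568 2.321
vertex 1.467 2.072 1.773
endloop
endfacet
facet normal 0.618 -0.388 -0.684
outer loop
vertex 1.467 2.072 1.773
vertex 2.556 1.273 3.21
vertex 1.637 0.776 2.661
endloop
endfacet
facet normal 0.617 -0.389 -0.684
outer loop
vertex 2.387 2.568 2.321
vertex 2.556 1.273 3.21
vertex 1.467 2.072 1.773
endloop
endfacet

endsolid


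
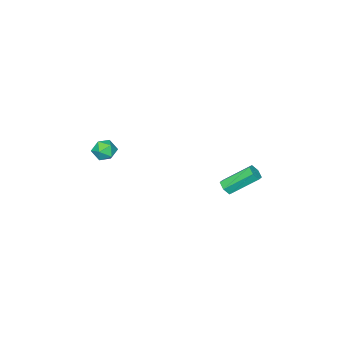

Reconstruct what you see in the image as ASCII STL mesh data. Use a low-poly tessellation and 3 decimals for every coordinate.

solid 
facet normal 0.503 -0.603 -0.619
outer loop
vertex -0.671 2.408 -3.812
vertex -0.895 2.648 -4.228
vertex -0.437 2.829 -4.032
endloop
endfacet
facet normal 0.743 -0.065 0.666
outer loop
vertex -0.671 2.408 -3.812
vertex -0.437 2.829 -4.032
vertex -1.642 3.571 -2.616
endloop
endfacet
facet normal 0.743 -0.066 0.667
outer loop
vertex -1.642 3.571 -2.616
vertex -0.437 2.829 -4.032
vertex -1.407 3.992 -2.836
endloop
endfacet
facet normal -0.502 0.604 0.619
outer loop
vertex -1.642 3.571 -2.616
vertex -1.407 3.992 -2.836
vertex -1.865 3.812 -3.032
endloop
endfacet
facet normal 0.503 -0.602 -0.620
outer loop
vertex -0.437 2.829 -4.032
vertex -0.895 2.648 -4.228
vertex -0.66 3.07 -4.447
endloop
endfacet
facet normal 0.755 0.655 -0.025
outer loop
vertex -0.437 2.829 -4.032
vertex -0.66 3.07 -4.447
vertex -1.407 3.992 -2.836
endloop
endfacet
facet normal 0.754 0.656 -0.026
outer loop
vertex -1.407 3.992 -2.836
vertex -0.66 3.07 -4.447
vertex -1.631 4.233 -3.252
endloop
endfacet
facet normal -0.502 0.603 0.620
outer loop
vertex -1.407 3.992 -2.836
vertex -1.631 4.233 -3.252
vertex -1.865 3.812 -3.032
endloop
endfacet
facet normal 0.504 -0.602 -0.619
outer loop
vertex -0.66 3.07 -4.447
vertex -0.895 2.648 -4.228
vertex -1.118 2.889 -4.644
endloop
endfacet
facet normal 0.013 0.722 -0.692
outer loop
vertex -0.66 3.07 -4.447
vertex -1.118 2.889 -4.644
vertex -1.631 4.233 -3.252
endloop
endfacet
facet normal 0.011 0.721 -0.692
outer loop
vertex -1.631 4.233 -3.252
vertex -1.118 2.889 -4.644
vertex -2.089 4.052 -3.448
endloop
endfacet
facet normal -0.503 0.603 0.619
outer loop
vertex -1.631 4.233 -3.252
vertex -2.089 4.052 -3.448
vertex -1.865 3.812 -3.032
endloop
endfacet
facet normal 0.502 -0.604 -0.619
outer loop
vertex -1.118 2.889 -4.644
vertex -0.895 2.648 -4.228
vertex -1.353 2.468 -4.424
endloop
endfacet
facet normal -0.742 0.066 -0.667
outer loop
vertex -1.118 2.889 -4.644
vertex -1.353 2.468 -4.424
vertex -2.089 4.052 -3.448
endloop
endfacet
facet normal -0.743 0.065 -0.666
outer loop
vertex -2.089 4.052 -3.448
vertex -1.353 2.468 -4.424
vertex -2.323 3.631 -3.228
endloop
endfacet
facet normal -0.503 0.603 0.619
outer loop
vertex -2.089 4.052 -3.448
vertex -2.323 3.631 -3.228
vertex -1.865 3.812 -3.032
endloop
endfacet
facet normal 0.502 -0.603 -0.620
outer loop
vertex -1.353 2.468 -4.424
vertex -0.895 2.648 -4.228
vertex -1.129 2.227 -4.008
endloop
endfacet
facet normal -0.754 -0.656 0.026
outer loop
vertex -1.353 2.468 -4.424
vertex -1.129 2.227 -4.008
vertex -2.323 3.631 -3.228
endloop
endfacet
facet normal -0.755 -0.656 0.025
outer loop
vertex -2.323 3.631 -3.228
vertex -1.129 2.227 -4.008
vertex -2.1 3.39 -2.813
endloop
endfacet
facet normal -0.503 0.602 0.620
outer loop
vertex -2.323 3.631 -3.228
vertex -2.1 3.39 -2.813
vertex -1.865 3.812 -3.032
endloop
endfacet
facet normal 0.503 -0.603 -0.619
outer loop
vertex -1.129 2.227 -4.008
vertex -0.895 2.648 -4.228
vertex -0.671 2.408 -3.812
endloop
endfacet
facet normal -0.011 -0.721 0.693
outer loop
vertex -1.129 2.227 -4.008
vertex -0.671 2.408 -3.812
vertex -2.1 3.39 -2.813
endloop
endfacet
facet normal -0.012 -0.722 0.692
outer loop
vertex -2.1 3.39 -2.813
vertex -0.671 2.408 -3.812
vertex -1.642 3.571 -2.616
endloop
endfacet
facet normal -0.504 0.602 0.619
outer loop
vertex -2.1 3.39 -2.813
vertex -1.642 3.571 -2.616
vertex -1.865 3.812 -3.032
endloop
endfacet
facet normal -0.990 0.097 0.102
outer loop
vertex 0.73 -3.403 -3.138
vertex 0.632 -4.096 -3.427
vertex 0.718 -4.005 -2.68
endloop
endfacet
facet normal -0.645 0.471 0.602
outer loop
vertex 0.73 -3.403 -3.138
vertex 0.718 -4.005 -2.68
vertex 1.225 -3.454 -2.568
endloop
endfacet
facet normal -0.218 0.937 0.273
outer loop
vertex 0.73 -3.403 -3.138
vertex 1.225 -3.454 -2.568
vertex 1.453 -3.204 -3.245
endloop
endfacet
facet normal -0.298 0.852 -0.431
outer loop
vertex 0.73 -3.403 -3.138
vertex 1.453 -3.204 -3.245
vertex 1.086 -3.601 -3.776
endloop
endfacet
facet normal -0.776 0.333 -0.536
outer loop
vertex 0.73 -3.403 -3.138
vertex 1.086 -3.601 -3.776
vertex 0.632 -4.096 -3.427
endloop
endfacet
facet normal -0.234 0.018 0.972
outer loop
vertex 1.225 -3.454 -2.568
vertex 0.718 -4.005 -2.68
vertex 1.434 -4.179 -2.504
endloop
endfacet
facet normal -0.794 -0.586 0.163
outer loop
vertex 0.718 -4.005 -2.68
vertex 0.632 -4.096 -3.427
vertex 1.067 -4.576 -3.035
endloop
endfacet
facet normal -0.446 -0.205 -0.871
outer loop
vertex 0.632 -4.096 -3.427
vertex 1.086 -3.601 -3.776
vertex 1.295 -4.326 -3.712
endloop
endfacet
facet normal 0.326 0.635 -0.700
outer loop
vertex 1.086 -3.601 -3.776
vertex 1.453 -3.204 -3.245
vertex 1.802 -3.775 -3.6
endloop
endfacet
facet normal 0.457 0.773 0.439
outer loop
vertex 1.453 -3.204 -3.245
vertex 1.225 -3.454 -2.568
vertex 1.888 -3.684 -2.853
endloop
endfacet
facet normal 0.298 -0.852 0.431
outer loop
vertex 1.79 -4.377 -3.142
vertex 1.434 -4.179 -2.504
vertex 1.067 -4.576 -3.035
endloop
endfacet
facet normal 0.218 -0.937 -0.273
outer loop
vertex 1.79 -4.377 -3.142
vertex 1.067 -4.576 -3.035
vertex 1.295 -4.326 -3.712
endloop
endfacet
facet normal 0.645 -0.471 -0.602
outer loop
vertex 1.79 -4.377 -3.142
vertex 1.295 -4.326 -3.712
vertex 1.802 -3.775 -3.6
endloop
endfacet
facet normal 0.990 -0.097 -0.102
outer loop
vertex 1.79 -4.377 -3.142
vertex 1.802 -3.775 -3.6
vertex 1.888 -3.684 -2.853
endloop
endfacet
facet normal 0.776 -0.333 0.536
outer loop
vertex 1.79 -4.377 -3.142
vertex 1.888 -3.684 -2.853
vertex 1.434 -4.179 -2.504
endloop
endfacet
facet normal -0.326 -0.635 0.700
outer loop
vertex 1.067 -4.576 -3.035
vertex 1.434 -4.179 -2.504
vertex 0.718 -4.005 -2.68
endloop
endfacet
facet normal -0.457 -0.773 -0.439
outer loop
vertex 1.295 -4.326 -3.712
vertex 1.067 -4.576 -3.035
vertex 0.632 -4.096 -3.427
endloop
endfacet
facet normal 0.234 -0.018 -0.972
outer loop
vertex 1.802 -3.775 -3.6
vertex 1.295 -4.326 -3.712
vertex 1.086 -3.601 -3.776
endloop
endfacet
facet normal 0.794 0.586 -0.163
outer loop
vertex 1.888 -3.684 -2.853
vertex 1.802 -3.775 -3.6
vertex 1.453 -3.204 -3.245
endloop
endfacet
facet normal 0.446 0.205 0.871
outer loop
vertex 1.434 -4.179 -2.504
vertex 1.888 -3.684 -2.853
vertex 1.225 -3.454 -2.568
endloop
endfacet

endsolid


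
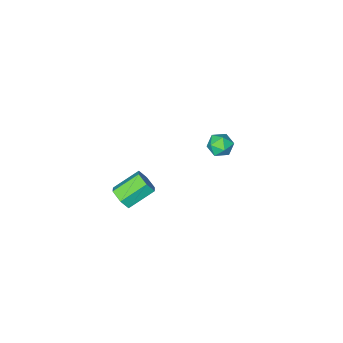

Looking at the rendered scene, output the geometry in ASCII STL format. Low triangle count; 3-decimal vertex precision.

solid 
facet normal -0.993 0.071 0.093
outer loop
vertex -2.905 -3.49 -0.206
vertex -2.864 -3.738 0.419
vertex -2.826 -3.074 0.317
endloop
endfacet
facet normal -0.741 0.576 -0.346
outer loop
vertex -2.905 -3.49 -0.206
vertex -2.826 -3.074 0.317
vertex -2.48 -2.97 -0.251
endloop
endfacet
facet normal -0.399 0.250 -0.882
outer loop
vertex -2.905 -3.49 -0.206
vertex -2.48 -2.97 -0.251
vertex -2.305 -3.57 -0.5
endloop
endfacet
facet normal -0.440 -0.456 -0.774
outer loop
vertex -2.905 -3.49 -0.206
vertex -2.305 -3.57 -0.5
vertex -2.542 -4.044 -0.086
endloop
endfacet
facet normal -0.807 -0.566 -0.172
outer loop
vertex -2.905 -3.49 -0.206
vertex -2.542 -4.044 -0.086
vertex -2.864 -3.738 0.419
endloop
endfacet
facet normal -0.265 0.964 0.015
outer loop
vertex -2.48 -2.97 -0.251
vertex -2.826 -3.074 0.317
vertex -2.178 -2.896 0.346
endloop
endfacet
facet normal -0.673 0.150 0.724
outer loop
vertex -2.826 -3.074 0.317
vertex -2.864 -3.738 0.419
vertex -2.415 -3.37 0.76
endloop
endfacet
facet normal -0.371 -0.880 0.297
outer loop
vertex -2.864 -3.738 0.419
vertex -2.542 -4.044 -0.086
vertex -2.24 -3.97 0.511
endloop
endfacet
facet normal 0.223 -0.702 -0.676
outer loop
vertex -2.542 -4.044 -0.086
vertex -2.305 -3.57 -0.5
vertex -1.894 -3.866 -0.057
endloop
endfacet
facet normal 0.288 0.438 -0.852
outer loop
vertex -2.305 -3.57 -0.5
vertex -2.48 -2.97 -0.251
vertex -1.856 -3.202 -0.159
endloop
endfacet
facet normal 0.440 0.456 0.774
outer loop
vertex -1.815 -3.45 0.466
vertex -2.178 -2.896 0.346
vertex -2.415 -3.37 0.76
endloop
endfacet
facet normal 0.399 -0.250 0.882
outer loop
vertex -1.815 -3.45 0.466
vertex -2.415 -3.37 0.76
vertex -2.24 -3.97 0.511
endloop
endfacet
facet normal 0.741 -0.576 0.346
outer loop
vertex -1.815 -3.45 0.466
vertex -2.24 -3.97 0.511
vertex -1.894 -3.866 -0.057
endloop
endfacet
facet normal 0.993 -0.071 -0.093
outer loop
vertex -1.815 -3.45 0.466
vertex -1.894 -3.866 -0.057
vertex -1.856 -3.202 -0.159
endloop
endfacet
facet normal 0.807 0.566 0.172
outer loop
vertex -1.815 -3.45 0.466
vertex -1.856 -3.202 -0.159
vertex -2.178 -2.896 0.346
endloop
endfacet
facet normal -0.223 0.702 0.676
outer loop
vertex -2.415 -3.37 0.76
vertex -2.178 -2.896 0.346
vertex -2.826 -3.074 0.317
endloop
endfacet
facet normal -0.288 -0.438 0.852
outer loop
vertex -2.24 -3.97 0.511
vertex -2.415 -3.37 0.76
vertex -2.864 -3.738 0.419
endloop
endfacet
facet normal 0.265 -0.964 -0.015
outer loop
vertex -1.894 -3.866 -0.057
vertex -2.24 -3.97 0.511
vertex -2.542 -4.044 -0.086
endloop
endfacet
facet normal 0.673 -0.150 -0.724
outer loop
vertex -1.856 -3.202 -0.159
vertex -1.894 -3.866 -0.057
vertex -2.305 -3.57 -0.5
endloop
endfacet
facet normal 0.371 0.880 -0.297
outer loop
vertex -2.178 -2.896 0.346
vertex -1.856 -3.202 -0.159
vertex -2.48 -2.97 -0.251
endloop
endfacet
facet normal 0.841 -0.158 -0.518
outer loop
vertex 4.324 -1.813 2.366
vertex 4.03 -1.659 1.842
vertex 4.318 -1.223 2.176
endloop
endfacet
facet normal 0.542 0.263 0.799
outer loop
vertex 4.324 -1.813 2.366
vertex 4.318 -1.223 2.176
vertex 3.164 -1.595 3.081
endloop
endfacet
facet normal 0.542 0.263 0.799
outer loop
vertex 3.164 -1.595 3.081
vertex 4.318 -1.223 2.176
vertex 3.158 -1.005 2.891
endloop
endfacet
facet normal -0.840 0.159 0.519
outer loop
vertex 3.164 -1.595 3.081
vertex 3.158 -1.005 2.891
vertex 2.87 -1.441 2.558
endloop
endfacet
facet normal 0.840 -0.158 -0.519
outer loop
vertex 4.318 -1.223 2.176
vertex 4.03 -1.659 1.842
vertex 4.024 -1.069 1.653
endloop
endfacet
facet normal 0.262 0.956 0.134
outer loop
vertex 4.318 -1.223 2.176
vertex 4.024 -1.069 1.653
vertex 3.158 -1.005 2.891
endloop
endfacet
facet normal 0.262 0.956 0.134
outer loop
vertex 3.158 -1.005 2.891
vertex 4.024 -1.069 1.653
vertex 2.864 -0.851 2.368
endloop
endfacet
facet normal -0.840 0.159 0.519
outer loop
vertex 3.158 -1.005 2.891
vertex 2.864 -0.851 2.368
vertex 2.87 -1.441 2.558
endloop
endfacet
facet normal 0.840 -0.158 -0.519
outer loop
vertex 4.024 -1.069 1.653
vertex 4.03 -1.659 1.842
vertex 3.736 -1.505 1.319
endloop
endfacet
facet normal -0.279 0.693 -0.664
outer loop
vertex 4.024 -1.069 1.653
vertex 3.736 -1.505 1.319
vertex 2.864 -0.851 2.368
endloop
endfacet
facet normal -0.279 0.693 -0.664
outer loop
vertex 2.864 -0.851 2.368
vertex 3.736 -1.505 1.319
vertex 2.576 -1.287 2.034
endloop
endfacet
facet normal -0.841 0.158 0.518
outer loop
vertex 2.864 -0.851 2.368
vertex 2.576 -1.287 2.034
vertex 2.87 -1.441 2.558
endloop
endfacet
facet normal 0.840 -0.159 -0.519
outer loop
vertex 3.736 -1.505 1.319
vertex 4.03 -1.659 1.842
vertex 3.742 -2.095 1.509
endloop
endfacet
facet normal -0.542 -0.263 -0.799
outer loop
vertex 3.736 -1.505 1.319
vertex 3.742 -2.095 1.509
vertex 2.576 -1.287 2.034
endloop
endfacet
facet normal -0.542 -0.263 -0.799
outer loop
vertex 2.576 -1.287 2.034
vertex 3.742 -2.095 1.509
vertex 2.582 -1.877 2.224
endloop
endfacet
facet normal -0.841 0.158 0.518
outer loop
vertex 2.576 -1.287 2.034
vertex 2.582 -1.877 2.224
vertex 2.87 -1.441 2.558
endloop
endfacet
facet normal 0.840 -0.159 -0.519
outer loop
vertex 3.742 -2.095 1.509
vertex 4.03 -1.659 1.842
vertex 4.036 -2.249 2.032
endloop
endfacet
facet normal -0.262 -0.956 -0.134
outer loop
vertex 3.742 -2.095 1.509
vertex 4.036 -2.249 2.032
vertex 2.582 -1.877 2.224
endloop
endfacet
facet normal -0.262 -0.956 -0.134
outer loop
vertex 2.582 -1.877 2.224
vertex 4.036 -2.249 2.032
vertex 2.876 -2.031 2.747
endloop
endfacet
facet normal -0.840 0.158 0.519
outer loop
vertex 2.582 -1.877 2.224
vertex 2.876 -2.031 2.747
vertex 2.87 -1.441 2.558
endloop
endfacet
facet normal 0.841 -0.158 -0.518
outer loop
vertex 4.036 -2.249 2.032
vertex 4.03 -1.659 1.842
vertex 4.324 -1.813 2.366
endloop
endfacet
facet normal 0.279 -0.693 0.664
outer loop
vertex 4.036 -2.249 2.032
vertex 4.324 -1.813 2.366
vertex 2.876 -2.031 2.747
endloop
endfacet
facet normal 0.279 -0.693 0.664
outer loop
vertex 2.876 -2.031 2.747
vertex 4.324 -1.813 2.366
vertex 3.164 -1.595 3.081
endloop
endfacet
facet normal -0.840 0.158 0.519
outer loop
vertex 2.876 -2.031 2.747
vertex 3.164 -1.595 3.081
vertex 2.87 -1.441 2.558
endloop
endfacet

endsolid


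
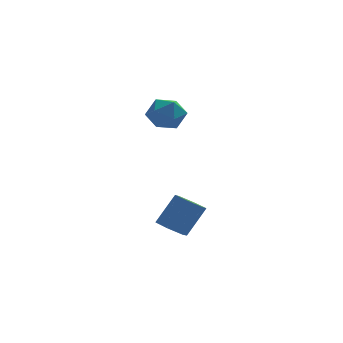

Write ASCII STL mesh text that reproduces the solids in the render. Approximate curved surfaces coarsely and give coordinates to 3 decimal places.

solid 
facet normal -0.719 0.624 0.307
outer loop
vertex 0.44 0.818 2.331
vertex 0.986 0.989 3.263
vertex 1.171 1.629 2.396
endloop
endfacet
facet normal -0.663 0.630 -0.404
outer loop
vertex 0.44 0.818 2.331
vertex 1.171 1.629 2.396
vertex 1.125 1.005 1.499
endloop
endfacet
facet normal -0.768 -0.036 -0.640
outer loop
vertex 0.44 0.818 2.331
vertex 1.125 1.005 1.499
vertex 0.912 -0.021 1.812
endloop
endfacet
facet normal -0.888 -0.454 -0.074
outer loop
vertex 0.44 0.818 2.331
vertex 0.912 -0.021 1.812
vertex 0.826 -0.031 2.902
endloop
endfacet
facet normal -0.858 -0.046 0.511
outer loop
vertex 0.44 0.818 2.331
vertex 0.826 -0.031 2.902
vertex 0.986 0.989 3.263
endloop
endfacet
facet normal 0.005 0.821 -0.571
outer loop
vertex 1.125 1.005 1.499
vertex 1.171 1.629 2.396
vertex 2.094 1.291 1.918
endloop
endfacet
facet normal -0.087 0.810 0.580
outer loop
vertex 1.171 1.629 2.396
vertex 0.986 0.989 3.263
vertex 2.008 1.281 3.008
endloop
endfacet
facet normal -0.313 -0.273 0.910
outer loop
vertex 0.986 0.989 3.263
vertex 0.826 -0.031 2.902
vertex 1.795 0.255 3.321
endloop
endfacet
facet normal -0.360 -0.932 -0.037
outer loop
vertex 0.826 -0.031 2.902
vertex 0.912 -0.021 1.812
vertex 1.749 -0.369 2.424
endloop
endfacet
facet normal -0.164 -0.256 -0.952
outer loop
vertex 0.912 -0.021 1.812
vertex 1.125 1.005 1.499
vertex 1.934 0.271 1.557
endloop
endfacet
facet normal 0.888 0.454 0.074
outer loop
vertex 2.48 0.442 2.489
vertex 2.094 1.291 1.918
vertex 2.008 1.281 3.008
endloop
endfacet
facet normal 0.768 0.036 0.640
outer loop
vertex 2.48 0.442 2.489
vertex 2.008 1.281 3.008
vertex 1.795 0.255 3.321
endloop
endfacet
facet normal 0.663 -0.630 0.404
outer loop
vertex 2.48 0.442 2.489
vertex 1.795 0.255 3.321
vertex 1.749 -0.369 2.424
endloop
endfacet
facet normal 0.719 -0.624 -0.307
outer loop
vertex 2.48 0.442 2.489
vertex 1.749 -0.369 2.424
vertex 1.934 0.271 1.557
endloop
endfacet
facet normal 0.858 0.046 -0.511
outer loop
vertex 2.48 0.442 2.489
vertex 1.934 0.271 1.557
vertex 2.094 1.291 1.918
endloop
endfacet
facet normal 0.360 0.932 0.037
outer loop
vertex 2.008 1.281 3.008
vertex 2.094 1.291 1.918
vertex 1.171 1.629 2.396
endloop
endfacet
facet normal 0.164 0.256 0.952
outer loop
vertex 1.795 0.255 3.321
vertex 2.008 1.281 3.008
vertex 0.986 0.989 3.263
endloop
endfacet
facet normal -0.005 -0.821 0.571
outer loop
vertex 1.749 -0.369 2.424
vertex 1.795 0.255 3.321
vertex 0.826 -0.031 2.902
endloop
endfacet
facet normal 0.087 -0.810 -0.580
outer loop
vertex 1.934 0.271 1.557
vertex 1.749 -0.369 2.424
vertex 0.912 -0.021 1.812
endloop
endfacet
facet normal 0.313 0.273 -0.910
outer loop
vertex 2.094 1.291 1.918
vertex 1.934 0.271 1.557
vertex 1.125 1.005 1.499
endloop
endfacet
facet normal -0.521 -0.276 -0.808
outer loop
vertex 2.205 -1.858 -4.824
vertex 1.447 -1.846 -4.339
vertex 1.719 -1.103 -4.768
endloop
endfacet
facet normal 0.661 0.469 -0.586
outer loop
vertex 2.205 -1.858 -4.824
vertex 1.719 -1.103 -4.768
vertex 3.211 -1.326 -3.265
endloop
endfacet
facet normal 0.661 0.469 -0.586
outer loop
vertex 3.211 -1.326 -3.265
vertex 1.719 -1.103 -4.768
vertex 2.725 -0.571 -3.209
endloop
endfacet
facet normal 0.520 0.275 0.808
outer loop
vertex 3.211 -1.326 -3.265
vertex 2.725 -0.571 -3.209
vertex 2.453 -1.314 -2.781
endloop
endfacet
facet normal -0.520 -0.276 -0.808
outer loop
vertex 1.719 -1.103 -4.768
vertex 1.447 -1.846 -4.339
vertex 0.961 -1.091 -4.284
endloop
endfacet
facet normal -0.138 0.961 -0.239
outer loop
vertex 1.719 -1.103 -4.768
vertex 0.961 -1.091 -4.284
vertex 2.725 -0.571 -3.209
endloop
endfacet
facet normal -0.137 0.961 -0.239
outer loop
vertex 2.725 -0.571 -3.209
vertex 0.961 -1.091 -4.284
vertex 1.966 -0.559 -2.725
endloop
endfacet
facet normal 0.520 0.275 0.809
outer loop
vertex 2.725 -0.571 -3.209
vertex 1.966 -0.559 -2.725
vertex 2.453 -1.314 -2.781
endloop
endfacet
facet normal -0.520 -0.276 -0.808
outer loop
vertex 0.961 -1.091 -4.284
vertex 1.447 -1.846 -4.339
vertex 0.689 -1.834 -3.855
endloop
endfacet
facet normal -0.798 0.492 0.347
outer loop
vertex 0.961 -1.091 -4.284
vertex 0.689 -1.834 -3.855
vertex 1.966 -0.559 -2.725
endloop
endfacet
facet normal -0.798 0.492 0.347
outer loop
vertex 1.966 -0.559 -2.725
vertex 0.689 -1.834 -3.855
vertex 1.695 -1.302 -2.296
endloop
endfacet
facet normal 0.521 0.276 0.808
outer loop
vertex 1.966 -0.559 -2.725
vertex 1.695 -1.302 -2.296
vertex 2.453 -1.314 -2.781
endloop
endfacet
facet normal -0.520 -0.275 -0.808
outer loop
vertex 0.689 -1.834 -3.855
vertex 1.447 -1.846 -4.339
vertex 1.175 -2.589 -3.911
endloop
endfacet
facet normal -0.661 -0.469 0.586
outer loop
vertex 0.689 -1.834 -3.855
vertex 1.175 -2.589 -3.911
vertex 1.695 -1.302 -2.296
endloop
endfacet
facet normal -0.661 -0.469 0.586
outer loop
vertex 1.695 -1.302 -2.296
vertex 1.175 -2.589 -3.911
vertex 2.181 -2.057 -2.352
endloop
endfacet
facet normal 0.521 0.276 0.808
outer loop
vertex 1.695 -1.302 -2.296
vertex 2.181 -2.057 -2.352
vertex 2.453 -1.314 -2.781
endloop
endfacet
facet normal -0.520 -0.275 -0.809
outer loop
vertex 1.175 -2.589 -3.911
vertex 1.447 -1.846 -4.339
vertex 1.934 -2.601 -4.395
endloop
endfacet
facet normal 0.137 -0.961 0.239
outer loop
vertex 1.175 -2.589 -3.911
vertex 1.934 -2.601 -4.395
vertex 2.181 -2.057 -2.352
endloop
endfacet
facet normal 0.138 -0.961 0.239
outer loop
vertex 2.181 -2.057 -2.352
vertex 1.934 -2.601 -4.395
vertex 2.939 -2.069 -2.836
endloop
endfacet
facet normal 0.520 0.276 0.808
outer loop
vertex 2.181 -2.057 -2.352
vertex 2.939 -2.069 -2.836
vertex 2.453 -1.314 -2.781
endloop
endfacet
facet normal -0.521 -0.276 -0.808
outer loop
vertex 1.934 -2.601 -4.395
vertex 1.447 -1.846 -4.339
vertex 2.205 -1.858 -4.824
endloop
endfacet
facet normal 0.799 -0.492 -0.347
outer loop
vertex 1.934 -2.601 -4.395
vertex 2.205 -1.858 -4.824
vertex 2.939 -2.069 -2.836
endloop
endfacet
facet normal 0.798 -0.493 -0.347
outer loop
vertex 2.939 -2.069 -2.836
vertex 2.205 -1.858 -4.824
vertex 3.211 -1.326 -3.265
endloop
endfacet
facet normal 0.520 0.276 0.808
outer loop
vertex 2.939 -2.069 -2.836
vertex 3.211 -1.326 -3.265
vertex 2.453 -1.314 -2.781
endloop
endfacet

endsolid


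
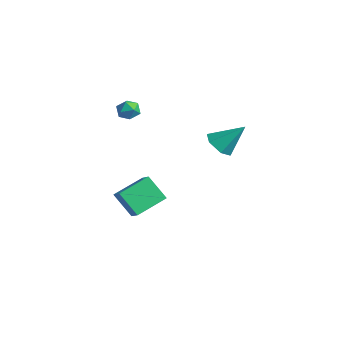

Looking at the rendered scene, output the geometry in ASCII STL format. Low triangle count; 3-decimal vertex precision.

solid 
facet normal -0.550 -0.308 0.776
outer loop
vertex -2.891 0.102 -2.653
vertex -3.028 1.979 -2.005
vertex -3.723 0.228 -3.192
endloop
endfacet
facet normal 0.068 -0.943 -0.326
outer loop
vertex -2.772 0.761 -4.535
vertex -2.891 0.102 -2.653
vertex -3.723 0.228 -3.192
endloop
endfacet
facet normal -0.549 -0.308 0.777
outer loop
vertex -3.723 0.228 -3.192
vertex -3.028 1.979 -2.005
vertex -3.86 2.104 -2.544
endloop
endfacet
facet normal -0.832 0.126 -0.540
outer loop
vertex -3.86 2.104 -2.544
vertex -2.772 0.761 -4.535
vertex -3.723 0.228 -3.192
endloop
endfacet
facet normal 0.832 -0.126 0.540
outer loop
vertex -2.891 0.102 -2.653
vertex -2.077 2.512 -3.348
vertex -3.028 1.979 -2.005
endloop
endfacet
facet normal 0.069 -0.943 -0.326
outer loop
vertex -1.94 0.636 -3.996
vertex -2.891 0.102 -2.653
vertex -2.772 0.761 -4.535
endloop
endfacet
facet normal 0.833 -0.126 0.540
outer loop
vertex -1.94 0.636 -3.996
vertex -2.077 2.512 -3.348
vertex -2.891 0.102 -2.653
endloop
endfacet
facet normal -0.069 0.943 0.325
outer loop
vertex -3.028 1.979 -2.005
vertex -2.077 2.512 -3.348
vertex -3.86 2.104 -2.544
endloop
endfacet
facet normal -0.833 0.126 -0.540
outer loop
vertex -2.909 2.638 -3.887
vertex -2.772 0.761 -4.535
vertex -3.86 2.104 -2.544
endloop
endfacet
facet normal -0.069 0.943 0.326
outer loop
vertex -3.86 2.104 -2.544
vertex -2.077 2.512 -3.348
vertex -2.909 2.638 -3.887
endloop
endfacet
facet normal 0.549 0.308 -0.777
outer loop
vertex -2.909 2.638 -3.887
vertex -1.94 0.636 -3.996
vertex -2.772 0.761 -4.535
endloop
endfacet
facet normal 0.550 0.308 -0.776
outer loop
vertex -2.077 2.512 -3.348
vertex -1.94 0.636 -3.996
vertex -2.909 2.638 -3.887
endloop
endfacet
facet normal -0.963 -0.150 0.225
outer loop
vertex -3.437 0.692 3.22
vertex -3.251 0.203 3.691
vertex -3.31 0.877 3.887
endloop
endfacet
facet normal -0.851 0.525 0.017
outer loop
vertex -3.437 0.692 3.22
vertex -3.31 0.877 3.887
vertex -3.073 1.278 3.359
endloop
endfacet
facet normal -0.575 0.509 -0.640
outer loop
vertex -3.437 0.692 3.22
vertex -3.073 1.278 3.359
vertex -2.868 0.853 2.837
endloop
endfacet
facet normal -0.515 -0.174 -0.839
outer loop
vertex -3.437 0.692 3.22
vertex -2.868 0.853 2.837
vertex -2.977 0.188 3.042
endloop
endfacet
facet normal -0.755 -0.581 -0.305
outer loop
vertex -3.437 0.692 3.22
vertex -2.977 0.188 3.042
vertex -3.251 0.203 3.691
endloop
endfacet
facet normal -0.367 0.813 0.452
outer loop
vertex -3.073 1.278 3.359
vertex -3.31 0.877 3.887
vertex -2.663 1.152 3.918
endloop
endfacet
facet normal -0.547 -0.278 0.789
outer loop
vertex -3.31 0.877 3.887
vertex -3.251 0.203 3.691
vertex -2.772 0.487 4.123
endloop
endfacet
facet normal -0.210 -0.976 -0.066
outer loop
vertex -3.251 0.203 3.691
vertex -2.977 0.188 3.042
vertex -2.567 0.062 3.601
endloop
endfacet
facet normal 0.179 -0.317 -0.932
outer loop
vertex -2.977 0.188 3.042
vertex -2.868 0.853 2.837
vertex -2.33 0.463 3.073
endloop
endfacet
facet normal 0.082 0.788 -0.610
outer loop
vertex -2.868 0.853 2.837
vertex -3.073 1.278 3.359
vertex -2.389 1.137 3.269
endloop
endfacet
facet normal 0.515 0.174 0.839
outer loop
vertex -2.203 0.648 3.74
vertex -2.663 1.152 3.918
vertex -2.772 0.487 4.123
endloop
endfacet
facet normal 0.575 -0.509 0.640
outer loop
vertex -2.203 0.648 3.74
vertex -2.772 0.487 4.123
vertex -2.567 0.062 3.601
endloop
endfacet
facet normal 0.851 -0.525 -0.017
outer loop
vertex -2.203 0.648 3.74
vertex -2.567 0.062 3.601
vertex -2.33 0.463 3.073
endloop
endfacet
facet normal 0.963 0.150 -0.225
outer loop
vertex -2.203 0.648 3.74
vertex -2.33 0.463 3.073
vertex -2.389 1.137 3.269
endloop
endfacet
facet normal 0.755 0.581 0.305
outer loop
vertex -2.203 0.648 3.74
vertex -2.389 1.137 3.269
vertex -2.663 1.152 3.918
endloop
endfacet
facet normal -0.179 0.317 0.932
outer loop
vertex -2.772 0.487 4.123
vertex -2.663 1.152 3.918
vertex -3.31 0.877 3.887
endloop
endfacet
facet normal -0.082 -0.788 0.610
outer loop
vertex -2.567 0.062 3.601
vertex -2.772 0.487 4.123
vertex -3.251 0.203 3.691
endloop
endfacet
facet normal 0.367 -0.813 -0.452
outer loop
vertex -2.33 0.463 3.073
vertex -2.567 0.062 3.601
vertex -2.977 0.188 3.042
endloop
endfacet
facet normal 0.547 0.278 -0.789
outer loop
vertex -2.389 1.137 3.269
vertex -2.33 0.463 3.073
vertex -2.868 0.853 2.837
endloop
endfacet
facet normal 0.210 0.976 0.066
outer loop
vertex -2.663 1.152 3.918
vertex -2.389 1.137 3.269
vertex -3.073 1.278 3.359
endloop
endfacet
facet normal -0.379 -0.601 -0.703
outer loop
vertex 2.3 3.594 1.64
vertex 1.708 3.27 2.236
vertex 1.497 3.988 1.736
endloop
endfacet
facet normal 0.371 0.849 -0.377
outer loop
vertex 2.3 3.594 1.64
vertex 1.497 3.988 1.736
vertex 2.412 4.39 3.544
endloop
endfacet
facet normal -0.378 -0.601 -0.704
outer loop
vertex 1.497 3.988 1.736
vertex 1.708 3.27 2.236
vertex 0.905 3.664 2.331
endloop
endfacet
facet normal -0.455 0.890 0.032
outer loop
vertex 1.497 3.988 1.736
vertex 0.905 3.664 2.331
vertex 2.412 4.39 3.544
endloop
endfacet
facet normal -0.378 -0.602 -0.703
outer loop
vertex 0.905 3.664 2.331
vertex 1.708 3.27 2.236
vertex 1.116 2.947 2.831
endloop
endfacet
facet normal -0.680 0.274 0.680
outer loop
vertex 0.905 3.664 2.331
vertex 1.116 2.947 2.831
vertex 2.412 4.39 3.544
endloop
endfacet
facet normal -0.378 -0.602 -0.703
outer loop
vertex 1.116 2.947 2.831
vertex 1.708 3.27 2.236
vertex 1.919 2.553 2.736
endloop
endfacet
facet normal -0.079 -0.383 0.920
outer loop
vertex 1.116 2.947 2.831
vertex 1.919 2.553 2.736
vertex 2.412 4.39 3.544
endloop
endfacet
facet normal -0.378 -0.602 -0.703
outer loop
vertex 1.919 2.553 2.736
vertex 1.708 3.27 2.236
vertex 2.512 2.876 2.141
endloop
endfacet
facet normal 0.746 -0.426 0.512
outer loop
vertex 1.919 2.553 2.736
vertex 2.512 2.876 2.141
vertex 2.412 4.39 3.544
endloop
endfacet
facet normal -0.378 -0.602 -0.703
outer loop
vertex 2.512 2.876 2.141
vertex 1.708 3.27 2.236
vertex 2.3 3.594 1.64
endloop
endfacet
facet normal 0.972 0.191 -0.137
outer loop
vertex 2.512 2.876 2.141
vertex 2.3 3.594 1.64
vertex 2.412 4.39 3.544
endloop
endfacet

endsolid


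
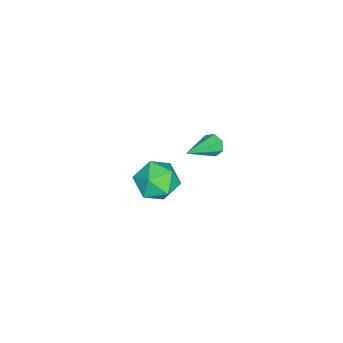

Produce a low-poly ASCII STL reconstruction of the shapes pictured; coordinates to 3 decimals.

solid 
facet normal -0.841 0.322 -0.435
outer loop
vertex 1.71 0.395 2.448
vertex 1.387 0.147 2.888
vertex 1.615 0.701 2.858
endloop
endfacet
facet normal 0.709 0.634 -0.309
outer loop
vertex 1.71 0.395 2.448
vertex 1.615 0.701 2.858
vertex 3.093 -0.507 3.772
endloop
endfacet
facet normal -0.840 0.322 -0.436
outer loop
vertex 1.615 0.701 2.858
vertex 1.387 0.147 2.888
vertex 1.348 0.59 3.291
endloop
endfacet
facet normal 0.386 0.808 0.445
outer loop
vertex 1.615 0.701 2.858
vertex 1.348 0.59 3.291
vertex 3.093 -0.507 3.772
endloop
endfacet
facet normal -0.840 0.323 -0.436
outer loop
vertex 1.348 0.59 3.291
vertex 1.387 0.147 2.888
vertex 1.11 0.145 3.42
endloop
endfacet
facet normal -0.066 0.310 0.948
outer loop
vertex 1.348 0.59 3.291
vertex 1.11 0.145 3.42
vertex 3.093 -0.507 3.772
endloop
endfacet
facet normal -0.840 0.322 -0.436
outer loop
vertex 1.11 0.145 3.42
vertex 1.387 0.147 2.888
vertex 1.081 -0.298 3.149
endloop
endfacet
facet normal -0.304 -0.482 0.821
outer loop
vertex 1.11 0.145 3.42
vertex 1.081 -0.298 3.149
vertex 3.093 -0.507 3.772
endloop
endfacet
facet normal -0.840 0.323 -0.435
outer loop
vertex 1.081 -0.298 3.149
vertex 1.387 0.147 2.888
vertex 1.282 -0.406 2.681
endloop
endfacet
facet normal -0.151 -0.975 0.160
outer loop
vertex 1.081 -0.298 3.149
vertex 1.282 -0.406 2.681
vertex 3.093 -0.507 3.772
endloop
endfacet
facet normal -0.840 0.323 -0.436
outer loop
vertex 1.282 -0.406 2.681
vertex 1.387 0.147 2.888
vertex 1.562 -0.098 2.369
endloop
endfacet
facet normal 0.279 -0.797 -0.536
outer loop
vertex 1.282 -0.406 2.681
vertex 1.562 -0.098 2.369
vertex 3.093 -0.507 3.772
endloop
endfacet
facet normal -0.841 0.322 -0.435
outer loop
vertex 1.562 -0.098 2.369
vertex 1.387 0.147 2.888
vertex 1.71 0.395 2.448
endloop
endfacet
facet normal 0.662 -0.079 -0.745
outer loop
vertex 1.562 -0.098 2.369
vertex 1.71 0.395 2.448
vertex 3.093 -0.507 3.772
endloop
endfacet
facet normal 0.293 0.855 -0.429
outer loop
vertex 0.066 -2.634 -3.867
vertex -0.643 -2.0 -3.087
vertex 0.524 -2.252 -2.792
endloop
endfacet
facet normal 0.806 0.359 -0.471
outer loop
vertex 0.066 -2.634 -3.867
vertex 0.524 -2.252 -2.792
vertex 0.786 -3.381 -3.205
endloop
endfacet
facet normal 0.539 -0.204 -0.817
outer loop
vertex 0.066 -2.634 -3.867
vertex 0.786 -3.381 -3.205
vertex -0.219 -3.826 -3.757
endloop
endfacet
facet normal -0.138 -0.058 -0.989
outer loop
vertex 0.066 -2.634 -3.867
vertex -0.219 -3.826 -3.757
vertex -1.103 -2.973 -3.684
endloop
endfacet
facet normal -0.290 0.596 -0.748
outer loop
vertex 0.066 -2.634 -3.867
vertex -1.103 -2.973 -3.684
vertex -0.643 -2.0 -3.087
endloop
endfacet
facet normal 0.969 0.155 0.192
outer loop
vertex 0.786 -3.381 -3.205
vertex 0.524 -2.252 -2.792
vertex 0.523 -3.207 -2.016
endloop
endfacet
facet normal 0.140 0.955 0.261
outer loop
vertex 0.524 -2.252 -2.792
vertex -0.643 -2.0 -3.087
vertex -0.361 -2.354 -1.943
endloop
endfacet
facet normal -0.804 0.537 -0.256
outer loop
vertex -0.643 -2.0 -3.087
vertex -1.103 -2.973 -3.684
vertex -1.366 -2.799 -2.495
endloop
endfacet
facet normal -0.558 -0.523 -0.644
outer loop
vertex -1.103 -2.973 -3.684
vertex -0.219 -3.826 -3.757
vertex -1.104 -3.928 -2.908
endloop
endfacet
facet normal 0.538 -0.759 -0.367
outer loop
vertex -0.219 -3.826 -3.757
vertex 0.786 -3.381 -3.205
vertex 0.063 -4.18 -2.613
endloop
endfacet
facet normal 0.138 0.058 0.989
outer loop
vertex -0.646 -3.546 -1.833
vertex 0.523 -3.207 -2.016
vertex -0.361 -2.354 -1.943
endloop
endfacet
facet normal -0.539 0.204 0.817
outer loop
vertex -0.646 -3.546 -1.833
vertex -0.361 -2.354 -1.943
vertex -1.366 -2.799 -2.495
endloop
endfacet
facet normal -0.806 -0.359 0.471
outer loop
vertex -0.646 -3.546 -1.833
vertex -1.366 -2.799 -2.495
vertex -1.104 -3.928 -2.908
endloop
endfacet
facet normal -0.293 -0.855 0.429
outer loop
vertex -0.646 -3.546 -1.833
vertex -1.104 -3.928 -2.908
vertex 0.063 -4.18 -2.613
endloop
endfacet
facet normal 0.290 -0.596 0.748
outer loop
vertex -0.646 -3.546 -1.833
vertex 0.063 -4.18 -2.613
vertex 0.523 -3.207 -2.016
endloop
endfacet
facet normal 0.558 0.523 0.644
outer loop
vertex -0.361 -2.354 -1.943
vertex 0.523 -3.207 -2.016
vertex 0.524 -2.252 -2.792
endloop
endfacet
facet normal -0.538 0.759 0.367
outer loop
vertex -1.366 -2.799 -2.495
vertex -0.361 -2.354 -1.943
vertex -0.643 -2.0 -3.087
endloop
endfacet
facet normal -0.969 -0.155 -0.192
outer loop
vertex -1.104 -3.928 -2.908
vertex -1.366 -2.799 -2.495
vertex -1.103 -2.973 -3.684
endloop
endfacet
facet normal -0.140 -0.955 -0.261
outer loop
vertex 0.063 -4.18 -2.613
vertex -1.104 -3.928 -2.908
vertex -0.219 -3.826 -3.757
endloop
endfacet
facet normal 0.804 -0.537 0.256
outer loop
vertex 0.523 -3.207 -2.016
vertex 0.063 -4.18 -2.613
vertex 0.786 -3.381 -3.205
endloop
endfacet

endsolid


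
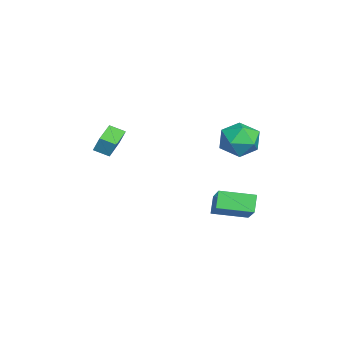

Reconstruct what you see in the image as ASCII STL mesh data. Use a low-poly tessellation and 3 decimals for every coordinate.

solid 
facet normal 0.283 0.959 -0.022
outer loop
vertex -1.558 3.492 2.788
vertex -1.786 3.584 3.853
vertex -0.785 3.281 3.533
endloop
endfacet
facet normal 0.643 0.576 -0.504
outer loop
vertex -1.558 3.492 2.788
vertex -0.785 3.281 3.533
vertex -0.892 2.634 2.658
endloop
endfacet
facet normal 0.170 0.275 -0.946
outer loop
vertex -1.558 3.492 2.788
vertex -0.892 2.634 2.658
vertex -1.959 2.537 2.438
endloop
endfacet
facet normal -0.483 0.473 -0.737
outer loop
vertex -1.558 3.492 2.788
vertex -1.959 2.537 2.438
vertex -2.511 3.124 3.177
endloop
endfacet
facet normal -0.413 0.895 -0.166
outer loop
vertex -1.558 3.492 2.788
vertex -2.511 3.124 3.177
vertex -1.786 3.584 3.853
endloop
endfacet
facet normal 0.986 0.053 -0.160
outer loop
vertex -0.892 2.634 2.658
vertex -0.785 3.281 3.533
vertex -0.709 2.196 3.643
endloop
endfacet
facet normal 0.402 0.673 0.620
outer loop
vertex -0.785 3.281 3.533
vertex -1.786 3.584 3.853
vertex -1.261 2.783 4.382
endloop
endfacet
facet normal -0.724 0.570 0.388
outer loop
vertex -1.786 3.584 3.853
vertex -2.511 3.124 3.177
vertex -2.328 2.686 4.162
endloop
endfacet
facet normal -0.837 -0.113 -0.535
outer loop
vertex -2.511 3.124 3.177
vertex -1.959 2.537 2.438
vertex -2.435 2.039 3.287
endloop
endfacet
facet normal 0.220 -0.433 -0.874
outer loop
vertex -1.959 2.537 2.438
vertex -0.892 2.634 2.658
vertex -1.434 1.736 2.967
endloop
endfacet
facet normal 0.483 -0.473 0.737
outer loop
vertex -1.662 1.828 4.032
vertex -0.709 2.196 3.643
vertex -1.261 2.783 4.382
endloop
endfacet
facet normal -0.170 -0.275 0.946
outer loop
vertex -1.662 1.828 4.032
vertex -1.261 2.783 4.382
vertex -2.328 2.686 4.162
endloop
endfacet
facet normal -0.643 -0.576 0.504
outer loop
vertex -1.662 1.828 4.032
vertex -2.328 2.686 4.162
vertex -2.435 2.039 3.287
endloop
endfacet
facet normal -0.283 -0.959 0.022
outer loop
vertex -1.662 1.828 4.032
vertex -2.435 2.039 3.287
vertex -1.434 1.736 2.967
endloop
endfacet
facet normal 0.413 -0.895 0.166
outer loop
vertex -1.662 1.828 4.032
vertex -1.434 1.736 2.967
vertex -0.709 2.196 3.643
endloop
endfacet
facet normal 0.837 0.113 0.535
outer loop
vertex -1.261 2.783 4.382
vertex -0.709 2.196 3.643
vertex -0.785 3.281 3.533
endloop
endfacet
facet normal -0.220 0.433 0.874
outer loop
vertex -2.328 2.686 4.162
vertex -1.261 2.783 4.382
vertex -1.786 3.584 3.853
endloop
endfacet
facet normal -0.986 -0.053 0.160
outer loop
vertex -2.435 2.039 3.287
vertex -2.328 2.686 4.162
vertex -2.511 3.124 3.177
endloop
endfacet
facet normal -0.402 -0.673 -0.620
outer loop
vertex -1.434 1.736 2.967
vertex -2.435 2.039 3.287
vertex -1.959 2.537 2.438
endloop
endfacet
facet normal 0.724 -0.570 -0.388
outer loop
vertex -0.709 2.196 3.643
vertex -1.434 1.736 2.967
vertex -0.892 2.634 2.658
endloop
endfacet
facet normal -0.625 0.134 0.769
outer loop
vertex 1.422 1.59 1.738
vertex 1.454 3.298 1.466
vertex -0.193 1.415 0.455
endloop
endfacet
facet normal -0.018 -0.987 0.158
outer loop
vertex 0.426 1.282 -0.306
vertex 1.422 1.59 1.738
vertex -0.193 1.415 0.455
endloop
endfacet
facet normal -0.625 0.134 0.769
outer loop
vertex -0.193 1.415 0.455
vertex 1.454 3.298 1.466
vertex -0.161 3.124 0.183
endloop
endfacet
facet normal -0.780 -0.084 -0.620
outer loop
vertex -0.161 3.124 0.183
vertex 0.426 1.282 -0.306
vertex -0.193 1.415 0.455
endloop
endfacet
facet normal 0.780 0.084 0.620
outer loop
vertex 1.422 1.59 1.738
vertex 2.073 3.165 0.705
vertex 1.454 3.298 1.466
endloop
endfacet
facet normal -0.019 -0.987 0.158
outer loop
vertex 2.041 1.456 0.977
vertex 1.422 1.59 1.738
vertex 0.426 1.282 -0.306
endloop
endfacet
facet normal 0.780 0.084 0.620
outer loop
vertex 2.041 1.456 0.977
vertex 2.073 3.165 0.705
vertex 1.422 1.59 1.738
endloop
endfacet
facet normal 0.019 0.987 -0.157
outer loop
vertex 1.454 3.298 1.466
vertex 2.073 3.165 0.705
vertex -0.161 3.124 0.183
endloop
endfacet
facet normal -0.780 -0.084 -0.620
outer loop
vertex 0.458 2.99 -0.578
vertex 0.426 1.282 -0.306
vertex -0.161 3.124 0.183
endloop
endfacet
facet normal 0.019 0.987 -0.158
outer loop
vertex -0.161 3.124 0.183
vertex 2.073 3.165 0.705
vertex 0.458 2.99 -0.578
endloop
endfacet
facet normal 0.625 -0.134 -0.769
outer loop
vertex 0.458 2.99 -0.578
vertex 2.041 1.456 0.977
vertex 0.426 1.282 -0.306
endloop
endfacet
facet normal 0.625 -0.134 -0.769
outer loop
vertex 2.073 3.165 0.705
vertex 2.041 1.456 0.977
vertex 0.458 2.99 -0.578
endloop
endfacet
facet normal -0.960 0.271 0.065
outer loop
vertex -4.193 -3.353 3.105
vertex -3.997 -2.581 2.779
vertex -4.34 -3.671 2.265
endloop
endfacet
facet normal -0.227 -0.897 0.379
outer loop
vertex -2.823 -4.099 2.161
vertex -4.193 -3.353 3.105
vertex -4.34 -3.671 2.265
endloop
endfacet
facet normal -0.960 0.271 0.067
outer loop
vertex -4.34 -3.671 2.265
vertex -3.997 -2.581 2.779
vertex -4.145 -2.899 1.939
endloop
endfacet
facet normal -0.162 -0.349 -0.923
outer loop
vertex -4.145 -2.899 1.939
vertex -2.823 -4.099 2.161
vertex -4.34 -3.671 2.265
endloop
endfacet
facet normal 0.162 0.349 0.923
outer loop
vertex -4.193 -3.353 3.105
vertex -2.48 -3.009 2.675
vertex -3.997 -2.581 2.779
endloop
endfacet
facet normal -0.227 -0.897 0.380
outer loop
vertex -2.675 -3.781 3.001
vertex -4.193 -3.353 3.105
vertex -2.823 -4.099 2.161
endloop
endfacet
facet normal 0.162 0.349 0.923
outer loop
vertex -2.675 -3.781 3.001
vertex -2.48 -3.009 2.675
vertex -4.193 -3.353 3.105
endloop
endfacet
facet normal 0.227 0.897 -0.380
outer loop
vertex -3.997 -2.581 2.779
vertex -2.48 -3.009 2.675
vertex -4.145 -2.899 1.939
endloop
endfacet
facet normal -0.162 -0.349 -0.923
outer loop
vertex -2.627 -3.327 1.835
vertex -2.823 -4.099 2.161
vertex -4.145 -2.899 1.939
endloop
endfacet
facet normal 0.227 0.897 -0.379
outer loop
vertex -4.145 -2.899 1.939
vertex -2.48 -3.009 2.675
vertex -2.627 -3.327 1.835
endloop
endfacet
facet normal 0.960 -0.272 -0.066
outer loop
vertex -2.627 -3.327 1.835
vertex -2.675 -3.781 3.001
vertex -2.823 -4.099 2.161
endloop
endfacet
facet normal 0.961 -0.270 -0.066
outer loop
vertex -2.48 -3.009 2.675
vertex -2.675 -3.781 3.001
vertex -2.627 -3.327 1.835
endloop
endfacet

endsolid
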